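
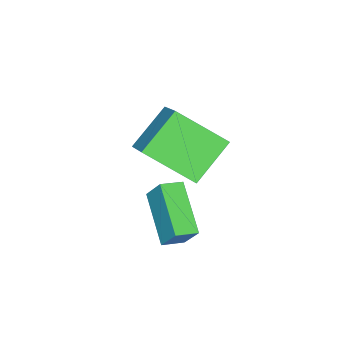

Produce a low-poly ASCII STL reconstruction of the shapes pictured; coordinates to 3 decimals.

solid 
facet normal -0.567 -0.636 0.523
outer loop
vertex 1.759 -3.296 -1.075
vertex 1.078 -2.838 -1.256
vertex 1.582 -3.946 -2.057
endloop
endfacet
facet normal 0.810 -0.545 0.215
outer loop
vertex 2.762 -2.622 -3.144
vertex 1.759 -3.296 -1.075
vertex 1.582 -3.946 -2.057
endloop
endfacet
facet normal -0.568 -0.636 0.523
outer loop
vertex 1.582 -3.946 -2.057
vertex 1.078 -2.838 -1.256
vertex 0.902 -3.488 -2.238
endloop
endfacet
facet normal -0.148 -0.546 -0.825
outer loop
vertex 0.902 -3.488 -2.238
vertex 2.762 -2.622 -3.144
vertex 1.582 -3.946 -2.057
endloop
endfacet
facet normal 0.148 0.546 0.825
outer loop
vertex 1.759 -3.296 -1.075
vertex 2.258 -1.514 -2.343
vertex 1.078 -2.838 -1.256
endloop
endfacet
facet normal 0.810 -0.545 0.215
outer loop
vertex 2.938 -1.972 -2.162
vertex 1.759 -3.296 -1.075
vertex 2.762 -2.622 -3.144
endloop
endfacet
facet normal 0.148 0.546 0.825
outer loop
vertex 2.938 -1.972 -2.162
vertex 2.258 -1.514 -2.343
vertex 1.759 -3.296 -1.075
endloop
endfacet
facet normal -0.810 0.545 -0.216
outer loop
vertex 1.078 -2.838 -1.256
vertex 2.258 -1.514 -2.343
vertex 0.902 -3.488 -2.238
endloop
endfacet
facet normal -0.148 -0.546 -0.825
outer loop
vertex 2.081 -2.164 -3.325
vertex 2.762 -2.622 -3.144
vertex 0.902 -3.488 -2.238
endloop
endfacet
facet normal -0.810 0.545 -0.215
outer loop
vertex 0.902 -3.488 -2.238
vertex 2.258 -1.514 -2.343
vertex 2.081 -2.164 -3.325
endloop
endfacet
facet normal 0.567 0.636 -0.523
outer loop
vertex 2.081 -2.164 -3.325
vertex 2.938 -1.972 -2.162
vertex 2.762 -2.622 -3.144
endloop
endfacet
facet normal 0.567 0.636 -0.523
outer loop
vertex 2.258 -1.514 -2.343
vertex 2.938 -1.972 -2.162
vertex 2.081 -2.164 -3.325
endloop
endfacet
facet normal -0.593 -0.573 -0.566
outer loop
vertex -0.238 -4.373 0.973
vertex -0.775 -2.656 -0.204
vertex 1.216 -4.722 -0.198
endloop
endfacet
facet normal 0.249 -0.799 0.548
outer loop
vertex 2.415 -3.564 0.944
vertex -0.238 -4.373 0.973
vertex 1.216 -4.722 -0.198
endloop
endfacet
facet normal -0.593 -0.573 -0.566
outer loop
vertex 1.216 -4.722 -0.198
vertex -0.775 -2.656 -0.204
vertex 0.68 -3.005 -1.376
endloop
endfacet
facet normal 0.765 -0.184 -0.617
outer loop
vertex 0.68 -3.005 -1.376
vertex 2.415 -3.564 0.944
vertex 1.216 -4.722 -0.198
endloop
endfacet
facet normal -0.765 0.184 0.617
outer loop
vertex -0.238 -4.373 0.973
vertex 0.424 -1.498 0.938
vertex -0.775 -2.656 -0.204
endloop
endfacet
facet normal 0.250 -0.799 0.548
outer loop
vertex 0.96 -3.215 2.116
vertex -0.238 -4.373 0.973
vertex 2.415 -3.564 0.944
endloop
endfacet
facet normal -0.766 0.184 0.616
outer loop
vertex 0.96 -3.215 2.116
vertex 0.424 -1.498 0.938
vertex -0.238 -4.373 0.973
endloop
endfacet
facet normal -0.250 0.799 -0.548
outer loop
vertex -0.775 -2.656 -0.204
vertex 0.424 -1.498 0.938
vertex 0.68 -3.005 -1.376
endloop
endfacet
facet normal 0.766 -0.183 -0.617
outer loop
vertex 1.878 -1.847 -0.233
vertex 2.415 -3.564 0.944
vertex 0.68 -3.005 -1.376
endloop
endfacet
facet normal -0.249 0.799 -0.548
outer loop
vertex 0.68 -3.005 -1.376
vertex 0.424 -1.498 0.938
vertex 1.878 -1.847 -0.233
endloop
endfacet
facet normal 0.593 0.573 0.566
outer loop
vertex 1.878 -1.847 -0.233
vertex 0.96 -3.215 2.116
vertex 2.415 -3.564 0.944
endloop
endfacet
facet normal 0.593 0.573 0.566
outer loop
vertex 0.424 -1.498 0.938
vertex 0.96 -3.215 2.116
vertex 1.878 -1.847 -0.233
endloop
endfacet

endsolid


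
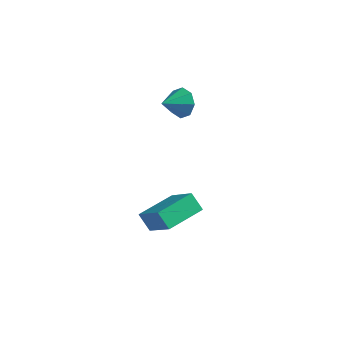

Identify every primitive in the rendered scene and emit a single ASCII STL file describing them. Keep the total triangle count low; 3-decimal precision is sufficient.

solid 
facet normal -0.709 0.315 -0.631
outer loop
vertex 1.999 -3.899 -4.112
vertex 2.598 -2.02 -3.848
vertex 2.656 -3.998 -4.899
endloop
endfacet
facet normal -0.301 -0.944 -0.133
outer loop
vertex 4.102 -4.64 -3.612
vertex 1.999 -3.899 -4.112
vertex 2.656 -3.998 -4.899
endloop
endfacet
facet normal -0.709 0.315 -0.631
outer loop
vertex 2.656 -3.998 -4.899
vertex 2.598 -2.02 -3.848
vertex 3.255 -2.119 -4.635
endloop
endfacet
facet normal 0.638 -0.096 -0.764
outer loop
vertex 3.255 -2.119 -4.635
vertex 4.102 -4.64 -3.612
vertex 2.656 -3.998 -4.899
endloop
endfacet
facet normal -0.638 0.096 0.764
outer loop
vertex 1.999 -3.899 -4.112
vertex 4.044 -2.662 -2.561
vertex 2.598 -2.02 -3.848
endloop
endfacet
facet normal -0.301 -0.944 -0.133
outer loop
vertex 3.445 -4.541 -2.825
vertex 1.999 -3.899 -4.112
vertex 4.102 -4.64 -3.612
endloop
endfacet
facet normal -0.638 0.096 0.764
outer loop
vertex 3.445 -4.541 -2.825
vertex 4.044 -2.662 -2.561
vertex 1.999 -3.899 -4.112
endloop
endfacet
facet normal 0.301 0.944 0.133
outer loop
vertex 2.598 -2.02 -3.848
vertex 4.044 -2.662 -2.561
vertex 3.255 -2.119 -4.635
endloop
endfacet
facet normal 0.638 -0.096 -0.764
outer loop
vertex 4.701 -2.761 -3.348
vertex 4.102 -4.64 -3.612
vertex 3.255 -2.119 -4.635
endloop
endfacet
facet normal 0.301 0.944 0.133
outer loop
vertex 3.255 -2.119 -4.635
vertex 4.044 -2.662 -2.561
vertex 4.701 -2.761 -3.348
endloop
endfacet
facet normal 0.709 -0.315 0.631
outer loop
vertex 4.701 -2.761 -3.348
vertex 3.445 -4.541 -2.825
vertex 4.102 -4.64 -3.612
endloop
endfacet
facet normal 0.709 -0.315 0.631
outer loop
vertex 4.044 -2.662 -2.561
vertex 3.445 -4.541 -2.825
vertex 4.701 -2.761 -3.348
endloop
endfacet
facet normal 0.315 0.865 -0.392
outer loop
vertex 2.847 -0.757 2.629
vertex 2.435 -0.934 1.907
vertex 2.236 -0.534 2.63
endloop
endfacet
facet normal -0.054 -0.152 0.987
outer loop
vertex 2.847 -0.757 2.629
vertex 2.236 -0.534 2.63
vertex 2.045 -2.006 2.393
endloop
endfacet
facet normal 0.315 0.864 -0.391
outer loop
vertex 2.236 -0.534 2.63
vertex 2.435 -0.934 1.907
vertex 1.741 -0.545 2.207
endloop
endfacet
facet normal -0.649 -0.038 0.760
outer loop
vertex 2.236 -0.534 2.63
vertex 1.741 -0.545 2.207
vertex 2.045 -2.006 2.393
endloop
endfacet
facet normal 0.314 0.864 -0.393
outer loop
vertex 1.741 -0.545 2.207
vertex 2.435 -0.934 1.907
vertex 1.653 -0.785 1.609
endloop
endfacet
facet normal -0.962 -0.173 0.211
outer loop
vertex 1.741 -0.545 2.207
vertex 1.653 -0.785 1.609
vertex 2.045 -2.006 2.393
endloop
endfacet
facet normal 0.314 0.864 -0.392
outer loop
vertex 1.653 -0.785 1.609
vertex 2.435 -0.934 1.907
vertex 2.023 -1.112 1.185
endloop
endfacet
facet normal -0.811 -0.478 -0.339
outer loop
vertex 1.653 -0.785 1.609
vertex 2.023 -1.112 1.185
vertex 2.045 -2.006 2.393
endloop
endfacet
facet normal 0.314 0.864 -0.392
outer loop
vertex 2.023 -1.112 1.185
vertex 2.435 -0.934 1.907
vertex 2.635 -1.335 1.184
endloop
endfacet
facet normal -0.283 -0.773 -0.567
outer loop
vertex 2.023 -1.112 1.185
vertex 2.635 -1.335 1.184
vertex 2.045 -2.006 2.393
endloop
endfacet
facet normal 0.315 0.864 -0.392
outer loop
vertex 2.635 -1.335 1.184
vertex 2.435 -0.934 1.907
vertex 3.129 -1.323 1.607
endloop
endfacet
facet normal 0.313 -0.887 -0.340
outer loop
vertex 2.635 -1.335 1.184
vertex 3.129 -1.323 1.607
vertex 2.045 -2.006 2.393
endloop
endfacet
facet normal 0.315 0.864 -0.392
outer loop
vertex 3.129 -1.323 1.607
vertex 2.435 -0.934 1.907
vertex 3.217 -1.084 2.205
endloop
endfacet
facet normal 0.625 -0.752 0.209
outer loop
vertex 3.129 -1.323 1.607
vertex 3.217 -1.084 2.205
vertex 2.045 -2.006 2.393
endloop
endfacet
facet normal 0.315 0.864 -0.392
outer loop
vertex 3.217 -1.084 2.205
vertex 2.435 -0.934 1.907
vertex 2.847 -0.757 2.629
endloop
endfacet
facet normal 0.474 -0.448 0.759
outer loop
vertex 3.217 -1.084 2.205
vertex 2.847 -0.757 2.629
vertex 2.045 -2.006 2.393
endloop
endfacet

endsolid


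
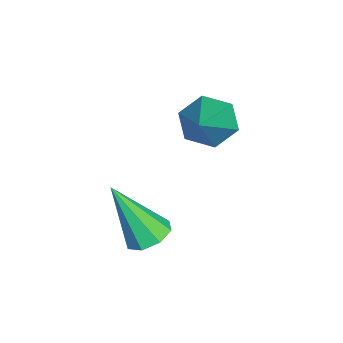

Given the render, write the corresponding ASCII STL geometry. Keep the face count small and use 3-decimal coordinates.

solid 
facet normal -0.821 0.050 -0.569
outer loop
vertex -3.143 0.117 1.798
vertex -3.598 -0.085 2.436
vertex -3.442 0.695 2.28
endloop
endfacet
facet normal 0.666 0.650 -0.366
outer loop
vertex -3.143 0.117 1.798
vertex -3.442 0.695 2.28
vertex -1.802 -0.195 3.684
endloop
endfacet
facet normal -0.820 0.050 -0.570
outer loop
vertex -3.442 0.695 2.28
vertex -3.598 -0.085 2.436
vertex -3.898 0.493 2.919
endloop
endfacet
facet normal 0.153 0.906 0.395
outer loop
vertex -3.442 0.695 2.28
vertex -3.898 0.493 2.919
vertex -1.802 -0.195 3.684
endloop
endfacet
facet normal -0.820 0.050 -0.570
outer loop
vertex -3.898 0.493 2.919
vertex -3.598 -0.085 2.436
vertex -4.054 -0.287 3.075
endloop
endfacet
facet normal -0.263 0.239 0.935
outer loop
vertex -3.898 0.493 2.919
vertex -4.054 -0.287 3.075
vertex -1.802 -0.195 3.684
endloop
endfacet
facet normal -0.820 0.050 -0.570
outer loop
vertex -4.054 -0.287 3.075
vertex -3.598 -0.085 2.436
vertex -3.754 -0.864 2.592
endloop
endfacet
facet normal -0.165 -0.682 0.712
outer loop
vertex -4.054 -0.287 3.075
vertex -3.754 -0.864 2.592
vertex -1.802 -0.195 3.684
endloop
endfacet
facet normal -0.821 0.050 -0.569
outer loop
vertex -3.754 -0.864 2.592
vertex -3.598 -0.085 2.436
vertex -3.299 -0.662 1.954
endloop
endfacet
facet normal 0.348 -0.936 -0.048
outer loop
vertex -3.754 -0.864 2.592
vertex -3.299 -0.662 1.954
vertex -1.802 -0.195 3.684
endloop
endfacet
facet normal -0.821 0.050 -0.569
outer loop
vertex -3.299 -0.662 1.954
vertex -3.598 -0.085 2.436
vertex -3.143 0.117 1.798
endloop
endfacet
facet normal 0.763 -0.270 -0.587
outer loop
vertex -3.299 -0.662 1.954
vertex -3.143 0.117 1.798
vertex -1.802 -0.195 3.684
endloop
endfacet
facet normal 0.043 0.474 -0.879
outer loop
vertex -0.036 -0.983 0.665
vertex -0.558 -1.312 0.462
vertex -0.461 -0.748 0.771
endloop
endfacet
facet normal 0.481 0.568 0.668
outer loop
vertex -0.036 -0.983 0.665
vertex -0.461 -0.748 0.771
vertex -0.642 -2.228 2.158
endloop
endfacet
facet normal 0.043 0.474 -0.879
outer loop
vertex -0.461 -0.748 0.771
vertex -0.558 -1.312 0.462
vertex -0.944 -0.843 0.696
endloop
endfacet
facet normal -0.241 0.679 0.693
outer loop
vertex -0.461 -0.748 0.771
vertex -0.944 -0.843 0.696
vertex -0.642 -2.228 2.158
endloop
endfacet
facet normal 0.043 0.474 -0.879
outer loop
vertex -0.944 -0.843 0.696
vertex -0.558 -1.312 0.462
vertex -1.2 -1.213 0.484
endloop
endfacet
facet normal -0.830 0.309 0.464
outer loop
vertex -0.944 -0.843 0.696
vertex -1.2 -1.213 0.484
vertex -0.642 -2.228 2.158
endloop
endfacet
facet normal 0.043 0.475 -0.879
outer loop
vertex -1.2 -1.213 0.484
vertex -0.558 -1.312 0.462
vertex -1.081 -1.64 0.259
endloop
endfacet
facet normal -0.939 -0.323 0.117
outer loop
vertex -1.2 -1.213 0.484
vertex -1.081 -1.64 0.259
vertex -0.642 -2.228 2.158
endloop
endfacet
facet normal 0.043 0.475 -0.879
outer loop
vertex -1.081 -1.64 0.259
vertex -0.558 -1.312 0.462
vertex -0.656 -1.875 0.153
endloop
endfacet
facet normal -0.506 -0.850 -0.146
outer loop
vertex -1.081 -1.64 0.259
vertex -0.656 -1.875 0.153
vertex -0.642 -2.228 2.158
endloop
endfacet
facet normal 0.043 0.475 -0.879
outer loop
vertex -0.656 -1.875 0.153
vertex -0.558 -1.312 0.462
vertex -0.173 -1.78 0.228
endloop
endfacet
facet normal 0.216 -0.961 -0.171
outer loop
vertex -0.656 -1.875 0.153
vertex -0.173 -1.78 0.228
vertex -0.642 -2.228 2.158
endloop
endfacet
facet normal 0.042 0.474 -0.879
outer loop
vertex -0.173 -1.78 0.228
vertex -0.558 -1.312 0.462
vertex 0.084 -1.41 0.44
endloop
endfacet
facet normal 0.804 -0.592 0.058
outer loop
vertex -0.173 -1.78 0.228
vertex 0.084 -1.41 0.44
vertex -0.642 -2.228 2.158
endloop
endfacet
facet normal 0.042 0.475 -0.879
outer loop
vertex 0.084 -1.41 0.44
vertex -0.558 -1.312 0.462
vertex -0.036 -0.983 0.665
endloop
endfacet
facet normal 0.913 0.043 0.406
outer loop
vertex 0.084 -1.41 0.44
vertex -0.036 -0.983 0.665
vertex -0.642 -2.228 2.158
endloop
endfacet

endsolid


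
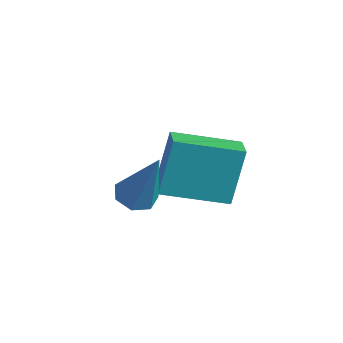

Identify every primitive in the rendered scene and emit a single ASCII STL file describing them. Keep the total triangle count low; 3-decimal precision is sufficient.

solid 
facet normal -0.636 -0.733 0.243
outer loop
vertex -2.217 2.905 3.037
vertex -2.916 3.421 2.765
vertex -2.056 2.156 1.201
endloop
endfacet
facet normal 0.768 -0.567 0.298
outer loop
vertex -0.684 3.739 0.675
vertex -2.217 2.905 3.037
vertex -2.056 2.156 1.201
endloop
endfacet
facet normal -0.635 -0.733 0.244
outer loop
vertex -2.056 2.156 1.201
vertex -2.916 3.421 2.765
vertex -2.755 2.671 0.929
endloop
endfacet
facet normal 0.081 -0.377 -0.923
outer loop
vertex -2.755 2.671 0.929
vertex -0.684 3.739 0.675
vertex -2.056 2.156 1.201
endloop
endfacet
facet normal -0.081 0.377 0.923
outer loop
vertex -2.217 2.905 3.037
vertex -1.544 5.004 2.239
vertex -2.916 3.421 2.765
endloop
endfacet
facet normal 0.768 -0.566 0.299
outer loop
vertex -0.845 4.489 2.511
vertex -2.217 2.905 3.037
vertex -0.684 3.739 0.675
endloop
endfacet
facet normal -0.081 0.377 0.923
outer loop
vertex -0.845 4.489 2.511
vertex -1.544 5.004 2.239
vertex -2.217 2.905 3.037
endloop
endfacet
facet normal -0.768 0.566 -0.299
outer loop
vertex -2.916 3.421 2.765
vertex -1.544 5.004 2.239
vertex -2.755 2.671 0.929
endloop
endfacet
facet normal 0.081 -0.377 -0.923
outer loop
vertex -1.383 4.255 0.403
vertex -0.684 3.739 0.675
vertex -2.755 2.671 0.929
endloop
endfacet
facet normal -0.768 0.566 -0.298
outer loop
vertex -2.755 2.671 0.929
vertex -1.544 5.004 2.239
vertex -1.383 4.255 0.403
endloop
endfacet
facet normal 0.636 0.733 -0.244
outer loop
vertex -1.383 4.255 0.403
vertex -0.845 4.489 2.511
vertex -0.684 3.739 0.675
endloop
endfacet
facet normal 0.635 0.733 -0.243
outer loop
vertex -1.544 5.004 2.239
vertex -0.845 4.489 2.511
vertex -1.383 4.255 0.403
endloop
endfacet
facet normal -0.390 -0.064 -0.919
outer loop
vertex -0.97 0.889 2.029
vertex -1.577 0.883 2.287
vertex -1.216 1.401 2.098
endloop
endfacet
facet normal 0.889 0.443 -0.116
outer loop
vertex -0.97 0.889 2.029
vertex -1.216 1.401 2.098
vertex -0.743 1.017 4.253
endloop
endfacet
facet normal -0.391 -0.063 -0.918
outer loop
vertex -1.216 1.401 2.098
vertex -1.577 0.883 2.287
vertex -1.734 1.524 2.31
endloop
endfacet
facet normal 0.272 0.956 0.111
outer loop
vertex -1.216 1.401 2.098
vertex -1.734 1.524 2.31
vertex -0.743 1.017 4.253
endloop
endfacet
facet normal -0.389 -0.062 -0.919
outer loop
vertex -1.734 1.524 2.31
vertex -1.577 0.883 2.287
vertex -2.134 1.163 2.504
endloop
endfacet
facet normal -0.474 0.762 0.441
outer loop
vertex -1.734 1.524 2.31
vertex -2.134 1.163 2.504
vertex -0.743 1.017 4.253
endloop
endfacet
facet normal -0.390 -0.063 -0.919
outer loop
vertex -2.134 1.163 2.504
vertex -1.577 0.883 2.287
vertex -2.115 0.591 2.535
endloop
endfacet
facet normal -0.782 0.008 0.623
outer loop
vertex -2.134 1.163 2.504
vertex -2.115 0.591 2.535
vertex -0.743 1.017 4.253
endloop
endfacet
facet normal -0.390 -0.062 -0.919
outer loop
vertex -2.115 0.591 2.535
vertex -1.577 0.883 2.287
vertex -1.691 0.239 2.379
endloop
endfacet
facet normal -0.423 -0.741 0.522
outer loop
vertex -2.115 0.591 2.535
vertex -1.691 0.239 2.379
vertex -0.743 1.017 4.253
endloop
endfacet
facet normal -0.390 -0.062 -0.919
outer loop
vertex -1.691 0.239 2.379
vertex -1.577 0.883 2.287
vertex -1.182 0.372 2.154
endloop
endfacet
facet normal 0.334 -0.918 0.212
outer loop
vertex -1.691 0.239 2.379
vertex -1.182 0.372 2.154
vertex -0.743 1.017 4.253
endloop
endfacet
facet normal -0.390 -0.062 -0.919
outer loop
vertex -1.182 0.372 2.154
vertex -1.577 0.883 2.287
vertex -0.97 0.889 2.029
endloop
endfacet
facet normal 0.917 -0.393 -0.071
outer loop
vertex -1.182 0.372 2.154
vertex -0.97 0.889 2.029
vertex -0.743 1.017 4.253
endloop
endfacet

endsolid


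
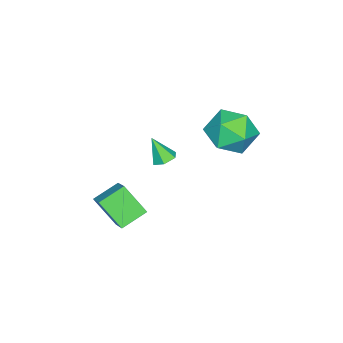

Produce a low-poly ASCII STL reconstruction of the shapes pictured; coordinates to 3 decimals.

solid 
facet normal -0.000 0.472 -0.882
outer loop
vertex 2.391 1.424 3.103
vertex 1.9 1.205 2.986
vertex 1.931 1.689 3.245
endloop
endfacet
facet normal 0.509 0.514 0.690
outer loop
vertex 2.391 1.424 3.103
vertex 1.931 1.689 3.245
vertex 1.9 0.635 4.054
endloop
endfacet
facet normal 0.001 0.472 -0.882
outer loop
vertex 1.931 1.689 3.245
vertex 1.9 1.205 2.986
vertex 1.44 1.471 3.128
endloop
endfacet
facet normal -0.419 0.561 0.714
outer loop
vertex 1.931 1.689 3.245
vertex 1.44 1.471 3.128
vertex 1.9 0.635 4.054
endloop
endfacet
facet normal -0.001 0.470 -0.883
outer loop
vertex 1.44 1.471 3.128
vertex 1.9 1.205 2.986
vertex 1.409 0.986 2.87
endloop
endfacet
facet normal -0.929 -0.126 0.348
outer loop
vertex 1.44 1.471 3.128
vertex 1.409 0.986 2.87
vertex 1.9 0.635 4.054
endloop
endfacet
facet normal -0.001 0.470 -0.882
outer loop
vertex 1.409 0.986 2.87
vertex 1.9 1.205 2.986
vertex 1.869 0.721 2.728
endloop
endfacet
facet normal -0.509 -0.860 -0.044
outer loop
vertex 1.409 0.986 2.87
vertex 1.869 0.721 2.728
vertex 1.9 0.635 4.054
endloop
endfacet
facet normal -0.000 0.470 -0.882
outer loop
vertex 1.869 0.721 2.728
vertex 1.9 1.205 2.986
vertex 2.36 0.939 2.844
endloop
endfacet
facet normal 0.418 -0.906 -0.069
outer loop
vertex 1.869 0.721 2.728
vertex 2.36 0.939 2.844
vertex 1.9 0.635 4.054
endloop
endfacet
facet normal 0.000 0.471 -0.882
outer loop
vertex 2.36 0.939 2.844
vertex 1.9 1.205 2.986
vertex 2.391 1.424 3.103
endloop
endfacet
facet normal 0.929 -0.219 0.298
outer loop
vertex 2.36 0.939 2.844
vertex 2.391 1.424 3.103
vertex 1.9 0.635 4.054
endloop
endfacet
facet normal -0.797 -0.534 0.281
outer loop
vertex -2.273 2.808 3.194
vertex -1.806 1.823 2.646
vertex -1.546 2.051 3.816
endloop
endfacet
facet normal -0.660 -0.016 0.751
outer loop
vertex -2.273 2.808 3.194
vertex -1.546 2.051 3.816
vertex -1.426 3.258 3.947
endloop
endfacet
facet normal -0.683 0.608 0.405
outer loop
vertex -2.273 2.808 3.194
vertex -1.426 3.258 3.947
vertex -1.61 3.776 2.859
endloop
endfacet
facet normal -0.834 0.475 -0.280
outer loop
vertex -2.273 2.808 3.194
vertex -1.61 3.776 2.859
vertex -1.845 2.889 2.055
endloop
endfacet
facet normal -0.905 -0.231 -0.357
outer loop
vertex -2.273 2.808 3.194
vertex -1.845 2.889 2.055
vertex -1.806 1.823 2.646
endloop
endfacet
facet normal 0.005 -0.108 0.994
outer loop
vertex -1.426 3.258 3.947
vertex -1.546 2.051 3.816
vertex -0.435 2.551 3.865
endloop
endfacet
facet normal -0.218 -0.948 0.233
outer loop
vertex -1.546 2.051 3.816
vertex -1.806 1.823 2.646
vertex -0.67 1.664 3.061
endloop
endfacet
facet normal -0.392 -0.457 -0.798
outer loop
vertex -1.806 1.823 2.646
vertex -1.845 2.889 2.055
vertex -0.854 2.182 1.973
endloop
endfacet
facet normal -0.278 0.684 -0.674
outer loop
vertex -1.845 2.889 2.055
vertex -1.61 3.776 2.859
vertex -0.734 3.389 2.104
endloop
endfacet
facet normal -0.033 0.900 0.434
outer loop
vertex -1.61 3.776 2.859
vertex -1.426 3.258 3.947
vertex -0.474 3.617 3.274
endloop
endfacet
facet normal 0.834 -0.475 0.280
outer loop
vertex -0.007 2.632 2.726
vertex -0.435 2.551 3.865
vertex -0.67 1.664 3.061
endloop
endfacet
facet normal 0.683 -0.608 -0.405
outer loop
vertex -0.007 2.632 2.726
vertex -0.67 1.664 3.061
vertex -0.854 2.182 1.973
endloop
endfacet
facet normal 0.660 0.016 -0.751
outer loop
vertex -0.007 2.632 2.726
vertex -0.854 2.182 1.973
vertex -0.734 3.389 2.104
endloop
endfacet
facet normal 0.797 0.534 -0.281
outer loop
vertex -0.007 2.632 2.726
vertex -0.734 3.389 2.104
vertex -0.474 3.617 3.274
endloop
endfacet
facet normal 0.905 0.231 0.357
outer loop
vertex -0.007 2.632 2.726
vertex -0.474 3.617 3.274
vertex -0.435 2.551 3.865
endloop
endfacet
facet normal 0.278 -0.684 0.674
outer loop
vertex -0.67 1.664 3.061
vertex -0.435 2.551 3.865
vertex -1.546 2.051 3.816
endloop
endfacet
facet normal 0.033 -0.900 -0.434
outer loop
vertex -0.854 2.182 1.973
vertex -0.67 1.664 3.061
vertex -1.806 1.823 2.646
endloop
endfacet
facet normal -0.005 0.108 -0.994
outer loop
vertex -0.734 3.389 2.104
vertex -0.854 2.182 1.973
vertex -1.845 2.889 2.055
endloop
endfacet
facet normal 0.218 0.948 -0.233
outer loop
vertex -0.474 3.617 3.274
vertex -0.734 3.389 2.104
vertex -1.61 3.776 2.859
endloop
endfacet
facet normal 0.392 0.457 0.798
outer loop
vertex -0.435 2.551 3.865
vertex -0.474 3.617 3.274
vertex -1.426 3.258 3.947
endloop
endfacet
facet normal -0.775 0.494 0.395
outer loop
vertex 3.395 0.165 2.029
vertex 3.483 1.213 0.89
vertex 2.589 -0.535 1.323
endloop
endfacet
facet normal -0.057 -0.676 0.735
outer loop
vertex 3.557 -1.153 0.83
vertex 3.395 0.165 2.029
vertex 2.589 -0.535 1.323
endloop
endfacet
facet normal -0.775 0.494 0.395
outer loop
vertex 2.589 -0.535 1.323
vertex 3.483 1.213 0.89
vertex 2.677 0.513 0.184
endloop
endfacet
facet normal -0.630 -0.547 -0.552
outer loop
vertex 2.677 0.513 0.184
vertex 3.557 -1.153 0.83
vertex 2.589 -0.535 1.323
endloop
endfacet
facet normal 0.630 0.547 0.552
outer loop
vertex 3.395 0.165 2.029
vertex 4.451 0.595 0.397
vertex 3.483 1.213 0.89
endloop
endfacet
facet normal -0.057 -0.676 0.735
outer loop
vertex 4.363 -0.453 1.536
vertex 3.395 0.165 2.029
vertex 3.557 -1.153 0.83
endloop
endfacet
facet normal 0.630 0.547 0.552
outer loop
vertex 4.363 -0.453 1.536
vertex 4.451 0.595 0.397
vertex 3.395 0.165 2.029
endloop
endfacet
facet normal 0.057 0.676 -0.735
outer loop
vertex 3.483 1.213 0.89
vertex 4.451 0.595 0.397
vertex 2.677 0.513 0.184
endloop
endfacet
facet normal -0.630 -0.547 -0.552
outer loop
vertex 3.645 -0.105 -0.309
vertex 3.557 -1.153 0.83
vertex 2.677 0.513 0.184
endloop
endfacet
facet normal 0.057 0.676 -0.735
outer loop
vertex 2.677 0.513 0.184
vertex 4.451 0.595 0.397
vertex 3.645 -0.105 -0.309
endloop
endfacet
facet normal 0.775 -0.494 -0.395
outer loop
vertex 3.645 -0.105 -0.309
vertex 4.363 -0.453 1.536
vertex 3.557 -1.153 0.83
endloop
endfacet
facet normal 0.775 -0.494 -0.395
outer loop
vertex 4.451 0.595 0.397
vertex 4.363 -0.453 1.536
vertex 3.645 -0.105 -0.309
endloop
endfacet

endsolid


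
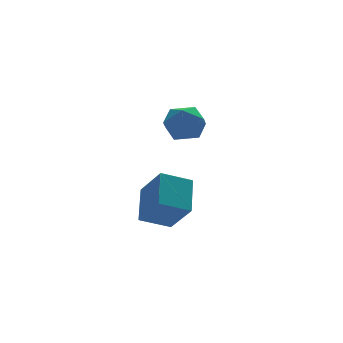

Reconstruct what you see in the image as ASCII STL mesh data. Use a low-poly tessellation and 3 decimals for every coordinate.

solid 
facet normal -0.706 -0.526 0.475
outer loop
vertex 2.749 1.763 3.213
vertex 3.357 0.804 3.055
vertex 3.52 1.437 3.997
endloop
endfacet
facet normal -0.675 0.143 0.724
outer loop
vertex 2.749 1.763 3.213
vertex 3.52 1.437 3.997
vertex 3.436 2.541 3.7
endloop
endfacet
facet normal -0.790 0.587 0.177
outer loop
vertex 2.749 1.763 3.213
vertex 3.436 2.541 3.7
vertex 3.221 2.59 2.575
endloop
endfacet
facet normal -0.891 0.192 -0.410
outer loop
vertex 2.749 1.763 3.213
vertex 3.221 2.59 2.575
vertex 3.173 1.517 2.177
endloop
endfacet
facet normal -0.839 -0.495 -0.226
outer loop
vertex 2.749 1.763 3.213
vertex 3.173 1.517 2.177
vertex 3.357 0.804 3.055
endloop
endfacet
facet normal -0.014 0.259 0.966
outer loop
vertex 3.436 2.541 3.7
vertex 3.52 1.437 3.997
vertex 4.467 2.063 3.843
endloop
endfacet
facet normal -0.063 -0.823 0.564
outer loop
vertex 3.52 1.437 3.997
vertex 3.357 0.804 3.055
vertex 4.419 0.99 3.445
endloop
endfacet
facet normal -0.279 -0.773 -0.569
outer loop
vertex 3.357 0.804 3.055
vertex 3.173 1.517 2.177
vertex 4.204 1.039 2.32
endloop
endfacet
facet normal -0.365 0.338 -0.868
outer loop
vertex 3.173 1.517 2.177
vertex 3.221 2.59 2.575
vertex 4.12 2.143 2.023
endloop
endfacet
facet normal -0.201 0.976 0.081
outer loop
vertex 3.221 2.59 2.575
vertex 3.436 2.541 3.7
vertex 4.283 2.776 2.965
endloop
endfacet
facet normal 0.891 -0.192 0.410
outer loop
vertex 4.891 1.817 2.807
vertex 4.467 2.063 3.843
vertex 4.419 0.99 3.445
endloop
endfacet
facet normal 0.790 -0.587 -0.177
outer loop
vertex 4.891 1.817 2.807
vertex 4.419 0.99 3.445
vertex 4.204 1.039 2.32
endloop
endfacet
facet normal 0.675 -0.143 -0.724
outer loop
vertex 4.891 1.817 2.807
vertex 4.204 1.039 2.32
vertex 4.12 2.143 2.023
endloop
endfacet
facet normal 0.706 0.526 -0.475
outer loop
vertex 4.891 1.817 2.807
vertex 4.12 2.143 2.023
vertex 4.283 2.776 2.965
endloop
endfacet
facet normal 0.839 0.495 0.226
outer loop
vertex 4.891 1.817 2.807
vertex 4.283 2.776 2.965
vertex 4.467 2.063 3.843
endloop
endfacet
facet normal 0.365 -0.338 0.868
outer loop
vertex 4.419 0.99 3.445
vertex 4.467 2.063 3.843
vertex 3.52 1.437 3.997
endloop
endfacet
facet normal 0.201 -0.976 -0.081
outer loop
vertex 4.204 1.039 2.32
vertex 4.419 0.99 3.445
vertex 3.357 0.804 3.055
endloop
endfacet
facet normal 0.014 -0.259 -0.966
outer loop
vertex 4.12 2.143 2.023
vertex 4.204 1.039 2.32
vertex 3.173 1.517 2.177
endloop
endfacet
facet normal 0.063 0.823 -0.564
outer loop
vertex 4.283 2.776 2.965
vertex 4.12 2.143 2.023
vertex 3.221 2.59 2.575
endloop
endfacet
facet normal 0.279 0.773 0.569
outer loop
vertex 4.467 2.063 3.843
vertex 4.283 2.776 2.965
vertex 3.436 2.541 3.7
endloop
endfacet
facet normal -0.912 0.157 0.379
outer loop
vertex 0.583 -2.915 2.174
vertex 0.212 -1.614 0.743
vertex -0.127 -4.347 1.057
endloop
endfacet
facet normal 0.189 -0.661 0.727
outer loop
vertex 1.268 -4.586 0.477
vertex 0.583 -2.915 2.174
vertex -0.127 -4.347 1.057
endloop
endfacet
facet normal -0.912 0.157 0.380
outer loop
vertex -0.127 -4.347 1.057
vertex 0.212 -1.614 0.743
vertex -0.499 -3.045 -0.374
endloop
endfacet
facet normal -0.364 -0.734 -0.573
outer loop
vertex -0.499 -3.045 -0.374
vertex 1.268 -4.586 0.477
vertex -0.127 -4.347 1.057
endloop
endfacet
facet normal 0.364 0.734 0.573
outer loop
vertex 0.583 -2.915 2.174
vertex 1.607 -1.853 0.163
vertex 0.212 -1.614 0.743
endloop
endfacet
facet normal 0.188 -0.661 0.727
outer loop
vertex 1.979 -3.155 1.594
vertex 0.583 -2.915 2.174
vertex 1.268 -4.586 0.477
endloop
endfacet
facet normal 0.364 0.734 0.573
outer loop
vertex 1.979 -3.155 1.594
vertex 1.607 -1.853 0.163
vertex 0.583 -2.915 2.174
endloop
endfacet
facet normal -0.189 0.661 -0.726
outer loop
vertex 0.212 -1.614 0.743
vertex 1.607 -1.853 0.163
vertex -0.499 -3.045 -0.374
endloop
endfacet
facet normal -0.364 -0.734 -0.573
outer loop
vertex 0.897 -3.285 -0.954
vertex 1.268 -4.586 0.477
vertex -0.499 -3.045 -0.374
endloop
endfacet
facet normal -0.188 0.660 -0.727
outer loop
vertex -0.499 -3.045 -0.374
vertex 1.607 -1.853 0.163
vertex 0.897 -3.285 -0.954
endloop
endfacet
facet normal 0.912 -0.157 -0.379
outer loop
vertex 0.897 -3.285 -0.954
vertex 1.979 -3.155 1.594
vertex 1.268 -4.586 0.477
endloop
endfacet
facet normal 0.912 -0.156 -0.379
outer loop
vertex 1.607 -1.853 0.163
vertex 1.979 -3.155 1.594
vertex 0.897 -3.285 -0.954
endloop
endfacet

endsolid


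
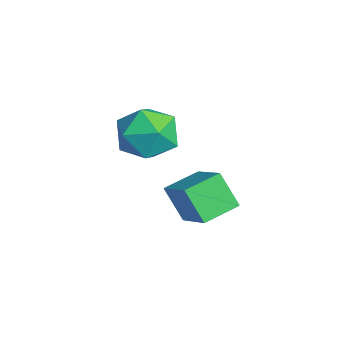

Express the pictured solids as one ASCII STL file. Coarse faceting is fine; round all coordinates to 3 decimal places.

solid 
facet normal -0.451 -0.337 0.827
outer loop
vertex 1.066 3.279 1.893
vertex 0.713 4.287 2.111
vertex -0.107 3.029 1.151
endloop
endfacet
facet normal 0.324 -0.925 -0.200
outer loop
vertex 0.407 3.413 0.209
vertex 1.066 3.279 1.893
vertex -0.107 3.029 1.151
endloop
endfacet
facet normal -0.450 -0.337 0.827
outer loop
vertex -0.107 3.029 1.151
vertex 0.713 4.287 2.111
vertex -0.46 4.037 1.37
endloop
endfacet
facet normal -0.832 -0.177 -0.526
outer loop
vertex -0.46 4.037 1.37
vertex 0.407 3.413 0.209
vertex -0.107 3.029 1.151
endloop
endfacet
facet normal 0.832 0.177 0.526
outer loop
vertex 1.066 3.279 1.893
vertex 1.227 4.671 1.169
vertex 0.713 4.287 2.111
endloop
endfacet
facet normal 0.324 -0.925 -0.200
outer loop
vertex 1.58 3.663 0.95
vertex 1.066 3.279 1.893
vertex 0.407 3.413 0.209
endloop
endfacet
facet normal 0.832 0.177 0.526
outer loop
vertex 1.58 3.663 0.95
vertex 1.227 4.671 1.169
vertex 1.066 3.279 1.893
endloop
endfacet
facet normal -0.324 0.925 0.200
outer loop
vertex 0.713 4.287 2.111
vertex 1.227 4.671 1.169
vertex -0.46 4.037 1.37
endloop
endfacet
facet normal -0.832 -0.178 -0.526
outer loop
vertex 0.054 4.421 0.427
vertex 0.407 3.413 0.209
vertex -0.46 4.037 1.37
endloop
endfacet
facet normal -0.324 0.925 0.200
outer loop
vertex -0.46 4.037 1.37
vertex 1.227 4.671 1.169
vertex 0.054 4.421 0.427
endloop
endfacet
facet normal 0.451 0.337 -0.827
outer loop
vertex 0.054 4.421 0.427
vertex 1.58 3.663 0.95
vertex 0.407 3.413 0.209
endloop
endfacet
facet normal 0.451 0.337 -0.826
outer loop
vertex 1.227 4.671 1.169
vertex 1.58 3.663 0.95
vertex 0.054 4.421 0.427
endloop
endfacet
facet normal -0.397 0.381 0.835
outer loop
vertex -1.944 3.776 2.548
vertex -2.751 3.264 2.398
vertex -2.027 2.885 2.915
endloop
endfacet
facet normal 0.312 0.337 0.888
outer loop
vertex -1.944 3.776 2.548
vertex -2.027 2.885 2.915
vertex -1.193 3.167 2.515
endloop
endfacet
facet normal 0.598 0.718 0.357
outer loop
vertex -1.944 3.776 2.548
vertex -1.193 3.167 2.515
vertex -1.402 3.721 1.75
endloop
endfacet
facet normal 0.064 0.998 -0.025
outer loop
vertex -1.944 3.776 2.548
vertex -1.402 3.721 1.75
vertex -2.364 3.781 1.677
endloop
endfacet
facet normal -0.551 0.789 0.270
outer loop
vertex -1.944 3.776 2.548
vertex -2.364 3.781 1.677
vertex -2.751 3.264 2.398
endloop
endfacet
facet normal 0.498 -0.346 0.795
outer loop
vertex -1.193 3.167 2.515
vertex -2.027 2.885 2.915
vertex -1.536 2.279 2.343
endloop
endfacet
facet normal -0.650 -0.276 0.708
outer loop
vertex -2.027 2.885 2.915
vertex -2.751 3.264 2.398
vertex -2.498 2.339 2.27
endloop
endfacet
facet normal -0.899 0.387 -0.205
outer loop
vertex -2.751 3.264 2.398
vertex -2.364 3.781 1.677
vertex -2.707 2.893 1.505
endloop
endfacet
facet normal 0.097 0.724 -0.683
outer loop
vertex -2.364 3.781 1.677
vertex -1.402 3.721 1.75
vertex -1.873 3.175 1.105
endloop
endfacet
facet normal 0.960 0.272 -0.066
outer loop
vertex -1.402 3.721 1.75
vertex -1.193 3.167 2.515
vertex -1.149 2.796 1.622
endloop
endfacet
facet normal -0.064 -0.998 0.025
outer loop
vertex -1.956 2.284 1.472
vertex -1.536 2.279 2.343
vertex -2.498 2.339 2.27
endloop
endfacet
facet normal -0.598 -0.718 -0.357
outer loop
vertex -1.956 2.284 1.472
vertex -2.498 2.339 2.27
vertex -2.707 2.893 1.505
endloop
endfacet
facet normal -0.312 -0.337 -0.888
outer loop
vertex -1.956 2.284 1.472
vertex -2.707 2.893 1.505
vertex -1.873 3.175 1.105
endloop
endfacet
facet normal 0.397 -0.381 -0.835
outer loop
vertex -1.956 2.284 1.472
vertex -1.873 3.175 1.105
vertex -1.149 2.796 1.622
endloop
endfacet
facet normal 0.551 -0.789 -0.270
outer loop
vertex -1.956 2.284 1.472
vertex -1.149 2.796 1.622
vertex -1.536 2.279 2.343
endloop
endfacet
facet normal -0.097 -0.724 0.683
outer loop
vertex -2.498 2.339 2.27
vertex -1.536 2.279 2.343
vertex -2.027 2.885 2.915
endloop
endfacet
facet normal -0.960 -0.272 0.066
outer loop
vertex -2.707 2.893 1.505
vertex -2.498 2.339 2.27
vertex -2.751 3.264 2.398
endloop
endfacet
facet normal -0.498 0.346 -0.795
outer loop
vertex -1.873 3.175 1.105
vertex -2.707 2.893 1.505
vertex -2.364 3.781 1.677
endloop
endfacet
facet normal 0.650 0.276 -0.708
outer loop
vertex -1.149 2.796 1.622
vertex -1.873 3.175 1.105
vertex -1.402 3.721 1.75
endloop
endfacet
facet normal 0.899 -0.387 0.205
outer loop
vertex -1.536 2.279 2.343
vertex -1.149 2.796 1.622
vertex -1.193 3.167 2.515
endloop
endfacet

endsolid


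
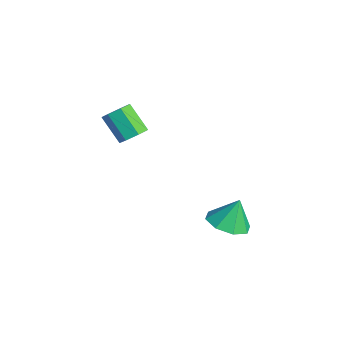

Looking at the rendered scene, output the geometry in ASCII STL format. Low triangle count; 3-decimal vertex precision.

solid 
facet normal 0.631 0.282 -0.722
outer loop
vertex -2.956 -1.319 2.465
vertex -3.28 -0.919 2.338
vertex -2.88 -0.923 2.686
endloop
endfacet
facet normal 0.758 -0.423 0.497
outer loop
vertex -2.956 -1.319 2.465
vertex -2.88 -0.923 2.686
vertex -3.676 -1.641 3.288
endloop
endfacet
facet normal 0.758 -0.424 0.496
outer loop
vertex -3.676 -1.641 3.288
vertex -2.88 -0.923 2.686
vertex -3.6 -1.245 3.51
endloop
endfacet
facet normal -0.631 -0.284 0.722
outer loop
vertex -3.676 -1.641 3.288
vertex -3.6 -1.245 3.51
vertex -4.0 -1.241 3.162
endloop
endfacet
facet normal 0.631 0.283 -0.722
outer loop
vertex -2.88 -0.923 2.686
vertex -3.28 -0.919 2.338
vertex -3.106 -0.524 2.645
endloop
endfacet
facet normal 0.601 0.411 0.686
outer loop
vertex -2.88 -0.923 2.686
vertex -3.106 -0.524 2.645
vertex -3.6 -1.245 3.51
endloop
endfacet
facet normal 0.602 0.410 0.685
outer loop
vertex -3.6 -1.245 3.51
vertex -3.106 -0.524 2.645
vertex -3.825 -0.846 3.469
endloop
endfacet
facet normal -0.631 -0.282 0.722
outer loop
vertex -3.6 -1.245 3.51
vertex -3.825 -0.846 3.469
vertex -4.0 -1.241 3.162
endloop
endfacet
facet normal 0.631 0.283 -0.722
outer loop
vertex -3.106 -0.524 2.645
vertex -3.28 -0.919 2.338
vertex -3.462 -0.422 2.374
endloop
endfacet
facet normal -0.006 0.933 0.359
outer loop
vertex -3.106 -0.524 2.645
vertex -3.462 -0.422 2.374
vertex -3.825 -0.846 3.469
endloop
endfacet
facet normal -0.009 0.933 0.358
outer loop
vertex -3.825 -0.846 3.469
vertex -3.462 -0.422 2.374
vertex -4.182 -0.745 3.197
endloop
endfacet
facet normal -0.631 -0.282 0.723
outer loop
vertex -3.825 -0.846 3.469
vertex -4.182 -0.745 3.197
vertex -4.0 -1.241 3.162
endloop
endfacet
facet normal 0.631 0.283 -0.723
outer loop
vertex -3.462 -0.422 2.374
vertex -3.28 -0.919 2.338
vertex -3.682 -0.695 2.075
endloop
endfacet
facet normal -0.611 0.754 -0.239
outer loop
vertex -3.462 -0.422 2.374
vertex -3.682 -0.695 2.075
vertex -4.182 -0.745 3.197
endloop
endfacet
facet normal -0.612 0.754 -0.239
outer loop
vertex -4.182 -0.745 3.197
vertex -3.682 -0.695 2.075
vertex -4.401 -1.017 2.899
endloop
endfacet
facet normal -0.631 -0.283 0.722
outer loop
vertex -4.182 -0.745 3.197
vertex -4.401 -1.017 2.899
vertex -4.0 -1.241 3.162
endloop
endfacet
facet normal 0.630 0.283 -0.723
outer loop
vertex -3.682 -0.695 2.075
vertex -3.28 -0.919 2.338
vertex -3.599 -1.136 1.975
endloop
endfacet
facet normal -0.755 0.007 -0.656
outer loop
vertex -3.682 -0.695 2.075
vertex -3.599 -1.136 1.975
vertex -4.401 -1.017 2.899
endloop
endfacet
facet normal -0.755 0.010 -0.656
outer loop
vertex -4.401 -1.017 2.899
vertex -3.599 -1.136 1.975
vertex -4.319 -1.458 2.798
endloop
endfacet
facet normal -0.631 -0.283 0.722
outer loop
vertex -4.401 -1.017 2.899
vertex -4.319 -1.458 2.798
vertex -4.0 -1.241 3.162
endloop
endfacet
facet normal 0.630 0.283 -0.723
outer loop
vertex -3.599 -1.136 1.975
vertex -3.28 -0.919 2.338
vertex -3.276 -1.414 2.148
endloop
endfacet
facet normal -0.330 -0.745 -0.580
outer loop
vertex -3.599 -1.136 1.975
vertex -3.276 -1.414 2.148
vertex -4.319 -1.458 2.798
endloop
endfacet
facet normal -0.330 -0.746 -0.579
outer loop
vertex -4.319 -1.458 2.798
vertex -3.276 -1.414 2.148
vertex -3.996 -1.736 2.972
endloop
endfacet
facet normal -0.632 -0.282 0.722
outer loop
vertex -4.319 -1.458 2.798
vertex -3.996 -1.736 2.972
vertex -4.0 -1.241 3.162
endloop
endfacet
facet normal 0.632 0.282 -0.722
outer loop
vertex -3.276 -1.414 2.148
vertex -3.28 -0.919 2.338
vertex -2.956 -1.319 2.465
endloop
endfacet
facet normal 0.343 -0.937 -0.066
outer loop
vertex -3.276 -1.414 2.148
vertex -2.956 -1.319 2.465
vertex -3.996 -1.736 2.972
endloop
endfacet
facet normal 0.343 -0.937 -0.066
outer loop
vertex -3.996 -1.736 2.972
vertex -2.956 -1.319 2.465
vertex -3.676 -1.641 3.288
endloop
endfacet
facet normal -0.630 -0.283 0.723
outer loop
vertex -3.996 -1.736 2.972
vertex -3.676 -1.641 3.288
vertex -4.0 -1.241 3.162
endloop
endfacet
facet normal -0.009 -0.371 -0.929
outer loop
vertex 0.79 0.705 0.147
vertex 0.056 0.847 0.097
vertex 0.682 1.228 -0.061
endloop
endfacet
facet normal 0.822 0.349 0.450
outer loop
vertex 0.79 0.705 0.147
vertex 0.682 1.228 -0.061
vertex 0.064 1.233 1.063
endloop
endfacet
facet normal -0.008 -0.371 -0.929
outer loop
vertex 0.682 1.228 -0.061
vertex 0.056 0.847 0.097
vertex 0.206 1.529 -0.177
endloop
endfacet
facet normal 0.471 0.844 0.255
outer loop
vertex 0.682 1.228 -0.061
vertex 0.206 1.529 -0.177
vertex 0.064 1.233 1.063
endloop
endfacet
facet normal -0.008 -0.371 -0.929
outer loop
vertex 0.206 1.529 -0.177
vertex 0.056 0.847 0.097
vertex -0.357 1.429 -0.132
endloop
endfacet
facet normal -0.154 0.965 0.213
outer loop
vertex 0.206 1.529 -0.177
vertex -0.357 1.429 -0.132
vertex 0.064 1.233 1.063
endloop
endfacet
facet normal -0.009 -0.371 -0.928
outer loop
vertex -0.357 1.429 -0.132
vertex 0.056 0.847 0.097
vertex -0.679 0.989 0.047
endloop
endfacet
facet normal -0.684 0.642 0.346
outer loop
vertex -0.357 1.429 -0.132
vertex -0.679 0.989 0.047
vertex 0.064 1.233 1.063
endloop
endfacet
facet normal -0.009 -0.372 -0.928
outer loop
vertex -0.679 0.989 0.047
vertex 0.056 0.847 0.097
vertex -0.57 0.465 0.256
endloop
endfacet
facet normal -0.813 0.062 0.579
outer loop
vertex -0.679 0.989 0.047
vertex -0.57 0.465 0.256
vertex 0.064 1.233 1.063
endloop
endfacet
facet normal -0.009 -0.371 -0.929
outer loop
vertex -0.57 0.465 0.256
vertex 0.056 0.847 0.097
vertex -0.095 0.165 0.371
endloop
endfacet
facet normal -0.461 -0.433 0.774
outer loop
vertex -0.57 0.465 0.256
vertex -0.095 0.165 0.371
vertex 0.064 1.233 1.063
endloop
endfacet
facet normal -0.007 -0.371 -0.928
outer loop
vertex -0.095 0.165 0.371
vertex 0.056 0.847 0.097
vertex 0.469 0.264 0.327
endloop
endfacet
facet normal 0.161 -0.553 0.817
outer loop
vertex -0.095 0.165 0.371
vertex 0.469 0.264 0.327
vertex 0.064 1.233 1.063
endloop
endfacet
facet normal -0.009 -0.372 -0.928
outer loop
vertex 0.469 0.264 0.327
vertex 0.056 0.847 0.097
vertex 0.79 0.705 0.147
endloop
endfacet
facet normal 0.695 -0.228 0.682
outer loop
vertex 0.469 0.264 0.327
vertex 0.79 0.705 0.147
vertex 0.064 1.233 1.063
endloop
endfacet

endsolid


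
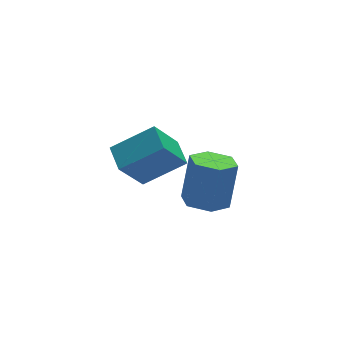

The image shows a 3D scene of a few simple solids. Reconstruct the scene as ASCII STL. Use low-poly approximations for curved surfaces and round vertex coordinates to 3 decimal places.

solid 
facet normal -0.813 0.240 -0.530
outer loop
vertex -4.858 -4.176 3.741
vertex -4.727 -3.101 4.027
vertex -3.838 -3.915 2.293
endloop
endfacet
facet normal -0.117 -0.960 -0.255
outer loop
vertex -2.333 -4.359 3.273
vertex -4.858 -4.176 3.741
vertex -3.838 -3.915 2.293
endloop
endfacet
facet normal -0.813 0.240 -0.530
outer loop
vertex -3.838 -3.915 2.293
vertex -4.727 -3.101 4.027
vertex -3.707 -2.84 2.579
endloop
endfacet
facet normal 0.570 0.146 -0.809
outer loop
vertex -3.707 -2.84 2.579
vertex -2.333 -4.359 3.273
vertex -3.838 -3.915 2.293
endloop
endfacet
facet normal -0.570 -0.146 0.809
outer loop
vertex -4.858 -4.176 3.741
vertex -3.222 -3.545 5.007
vertex -4.727 -3.101 4.027
endloop
endfacet
facet normal -0.117 -0.960 -0.255
outer loop
vertex -3.353 -4.62 4.721
vertex -4.858 -4.176 3.741
vertex -2.333 -4.359 3.273
endloop
endfacet
facet normal -0.570 -0.146 0.809
outer loop
vertex -3.353 -4.62 4.721
vertex -3.222 -3.545 5.007
vertex -4.858 -4.176 3.741
endloop
endfacet
facet normal 0.117 0.960 0.255
outer loop
vertex -4.727 -3.101 4.027
vertex -3.222 -3.545 5.007
vertex -3.707 -2.84 2.579
endloop
endfacet
facet normal 0.570 0.146 -0.809
outer loop
vertex -2.202 -3.284 3.559
vertex -2.333 -4.359 3.273
vertex -3.707 -2.84 2.579
endloop
endfacet
facet normal 0.117 0.960 0.255
outer loop
vertex -3.707 -2.84 2.579
vertex -3.222 -3.545 5.007
vertex -2.202 -3.284 3.559
endloop
endfacet
facet normal 0.813 -0.240 0.530
outer loop
vertex -2.202 -3.284 3.559
vertex -3.353 -4.62 4.721
vertex -2.333 -4.359 3.273
endloop
endfacet
facet normal 0.813 -0.240 0.530
outer loop
vertex -3.222 -3.545 5.007
vertex -3.353 -4.62 4.721
vertex -2.202 -3.284 3.559
endloop
endfacet
facet normal -0.260 -0.202 -0.944
outer loop
vertex -0.228 -3.567 -0.765
vertex -0.902 -2.913 -0.719
vertex -0.038 -2.679 -1.007
endloop
endfacet
facet normal 0.944 -0.258 -0.205
outer loop
vertex -0.228 -3.567 -0.765
vertex -0.038 -2.679 -1.007
vertex 0.295 -3.162 1.133
endloop
endfacet
facet normal 0.944 -0.258 -0.205
outer loop
vertex 0.295 -3.162 1.133
vertex -0.038 -2.679 -1.007
vertex 0.485 -2.274 0.891
endloop
endfacet
facet normal 0.261 0.202 0.944
outer loop
vertex 0.295 -3.162 1.133
vertex 0.485 -2.274 0.891
vertex -0.378 -2.507 1.179
endloop
endfacet
facet normal -0.260 -0.201 -0.944
outer loop
vertex -0.038 -2.679 -1.007
vertex -0.902 -2.913 -0.719
vertex -0.711 -2.024 -0.961
endloop
endfacet
facet normal 0.648 0.689 -0.325
outer loop
vertex -0.038 -2.679 -1.007
vertex -0.711 -2.024 -0.961
vertex 0.485 -2.274 0.891
endloop
endfacet
facet normal 0.648 0.689 -0.325
outer loop
vertex 0.485 -2.274 0.891
vertex -0.711 -2.024 -0.961
vertex -0.188 -1.619 0.937
endloop
endfacet
facet normal 0.261 0.202 0.944
outer loop
vertex 0.485 -2.274 0.891
vertex -0.188 -1.619 0.937
vertex -0.378 -2.507 1.179
endloop
endfacet
facet normal -0.260 -0.201 -0.944
outer loop
vertex -0.711 -2.024 -0.961
vertex -0.902 -2.913 -0.719
vertex -1.575 -2.258 -0.673
endloop
endfacet
facet normal -0.297 0.947 -0.120
outer loop
vertex -0.711 -2.024 -0.961
vertex -1.575 -2.258 -0.673
vertex -0.188 -1.619 0.937
endloop
endfacet
facet normal -0.297 0.947 -0.120
outer loop
vertex -0.188 -1.619 0.937
vertex -1.575 -2.258 -0.673
vertex -1.052 -1.853 1.225
endloop
endfacet
facet normal 0.260 0.202 0.944
outer loop
vertex -0.188 -1.619 0.937
vertex -1.052 -1.853 1.225
vertex -0.378 -2.507 1.179
endloop
endfacet
facet normal -0.261 -0.202 -0.944
outer loop
vertex -1.575 -2.258 -0.673
vertex -0.902 -2.913 -0.719
vertex -1.765 -3.146 -0.431
endloop
endfacet
facet normal -0.944 0.258 0.205
outer loop
vertex -1.575 -2.258 -0.673
vertex -1.765 -3.146 -0.431
vertex -1.052 -1.853 1.225
endloop
endfacet
facet normal -0.944 0.258 0.205
outer loop
vertex -1.052 -1.853 1.225
vertex -1.765 -3.146 -0.431
vertex -1.242 -2.741 1.467
endloop
endfacet
facet normal 0.260 0.202 0.944
outer loop
vertex -1.052 -1.853 1.225
vertex -1.242 -2.741 1.467
vertex -0.378 -2.507 1.179
endloop
endfacet
facet normal -0.261 -0.202 -0.944
outer loop
vertex -1.765 -3.146 -0.431
vertex -0.902 -2.913 -0.719
vertex -1.092 -3.801 -0.477
endloop
endfacet
facet normal -0.648 -0.689 0.325
outer loop
vertex -1.765 -3.146 -0.431
vertex -1.092 -3.801 -0.477
vertex -1.242 -2.741 1.467
endloop
endfacet
facet normal -0.648 -0.689 0.325
outer loop
vertex -1.242 -2.741 1.467
vertex -1.092 -3.801 -0.477
vertex -0.569 -3.396 1.421
endloop
endfacet
facet normal 0.260 0.201 0.944
outer loop
vertex -1.242 -2.741 1.467
vertex -0.569 -3.396 1.421
vertex -0.378 -2.507 1.179
endloop
endfacet
facet normal -0.260 -0.202 -0.944
outer loop
vertex -1.092 -3.801 -0.477
vertex -0.902 -2.913 -0.719
vertex -0.228 -3.567 -0.765
endloop
endfacet
facet normal 0.297 -0.947 0.120
outer loop
vertex -1.092 -3.801 -0.477
vertex -0.228 -3.567 -0.765
vertex -0.569 -3.396 1.421
endloop
endfacet
facet normal 0.297 -0.947 0.120
outer loop
vertex -0.569 -3.396 1.421
vertex -0.228 -3.567 -0.765
vertex 0.295 -3.162 1.133
endloop
endfacet
facet normal 0.260 0.201 0.944
outer loop
vertex -0.569 -3.396 1.421
vertex 0.295 -3.162 1.133
vertex -0.378 -2.507 1.179
endloop
endfacet

endsolid


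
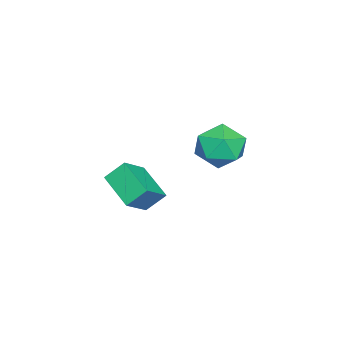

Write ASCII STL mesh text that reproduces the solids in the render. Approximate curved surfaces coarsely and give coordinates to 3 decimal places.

solid 
facet normal -0.771 0.264 -0.580
outer loop
vertex 1.559 -0.989 -0.669
vertex 2.566 0.3 -1.421
vertex 1.901 -1.713 -1.452
endloop
endfacet
facet normal -0.559 -0.716 0.418
outer loop
vertex 3.034 -2.1 -0.599
vertex 1.559 -0.989 -0.669
vertex 1.901 -1.713 -1.452
endloop
endfacet
facet normal -0.771 0.264 -0.580
outer loop
vertex 1.901 -1.713 -1.452
vertex 2.566 0.3 -1.421
vertex 2.908 -0.424 -2.204
endloop
endfacet
facet normal 0.305 -0.646 -0.699
outer loop
vertex 2.908 -0.424 -2.204
vertex 3.034 -2.1 -0.599
vertex 1.901 -1.713 -1.452
endloop
endfacet
facet normal -0.305 0.646 0.699
outer loop
vertex 1.559 -0.989 -0.669
vertex 3.699 -0.087 -0.568
vertex 2.566 0.3 -1.421
endloop
endfacet
facet normal -0.559 -0.716 0.418
outer loop
vertex 2.692 -1.376 0.184
vertex 1.559 -0.989 -0.669
vertex 3.034 -2.1 -0.599
endloop
endfacet
facet normal -0.305 0.646 0.699
outer loop
vertex 2.692 -1.376 0.184
vertex 3.699 -0.087 -0.568
vertex 1.559 -0.989 -0.669
endloop
endfacet
facet normal 0.559 0.716 -0.418
outer loop
vertex 2.566 0.3 -1.421
vertex 3.699 -0.087 -0.568
vertex 2.908 -0.424 -2.204
endloop
endfacet
facet normal 0.305 -0.646 -0.699
outer loop
vertex 4.041 -0.811 -1.351
vertex 3.034 -2.1 -0.599
vertex 2.908 -0.424 -2.204
endloop
endfacet
facet normal 0.559 0.716 -0.418
outer loop
vertex 2.908 -0.424 -2.204
vertex 3.699 -0.087 -0.568
vertex 4.041 -0.811 -1.351
endloop
endfacet
facet normal 0.771 -0.264 0.580
outer loop
vertex 4.041 -0.811 -1.351
vertex 2.692 -1.376 0.184
vertex 3.034 -2.1 -0.599
endloop
endfacet
facet normal 0.771 -0.264 0.580
outer loop
vertex 3.699 -0.087 -0.568
vertex 2.692 -1.376 0.184
vertex 4.041 -0.811 -1.351
endloop
endfacet
facet normal 0.014 0.488 0.873
outer loop
vertex -1.771 2.214 -0.176
vertex -1.902 1.156 0.417
vertex -0.787 1.578 0.163
endloop
endfacet
facet normal 0.405 0.830 0.383
outer loop
vertex -1.771 2.214 -0.176
vertex -0.787 1.578 0.163
vertex -0.824 2.104 -0.937
endloop
endfacet
facet normal -0.021 0.985 -0.169
outer loop
vertex -1.771 2.214 -0.176
vertex -0.824 2.104 -0.937
vertex -1.963 2.007 -1.362
endloop
endfacet
facet normal -0.674 0.739 -0.020
outer loop
vertex -1.771 2.214 -0.176
vertex -1.963 2.007 -1.362
vertex -2.63 1.421 -0.525
endloop
endfacet
facet normal -0.651 0.431 0.625
outer loop
vertex -1.771 2.214 -0.176
vertex -2.63 1.421 -0.525
vertex -1.902 1.156 0.417
endloop
endfacet
facet normal 0.911 0.384 0.153
outer loop
vertex -0.824 2.104 -0.937
vertex -0.787 1.578 0.163
vertex -0.37 0.979 -0.815
endloop
endfacet
facet normal 0.280 -0.171 0.945
outer loop
vertex -0.787 1.578 0.163
vertex -1.902 1.156 0.417
vertex -1.037 0.393 0.022
endloop
endfacet
facet normal -0.798 -0.263 0.543
outer loop
vertex -1.902 1.156 0.417
vertex -2.63 1.421 -0.525
vertex -2.176 0.296 -0.403
endloop
endfacet
facet normal -0.834 0.235 -0.500
outer loop
vertex -2.63 1.421 -0.525
vertex -1.963 2.007 -1.362
vertex -2.213 0.822 -1.503
endloop
endfacet
facet normal 0.222 0.635 -0.740
outer loop
vertex -1.963 2.007 -1.362
vertex -0.824 2.104 -0.937
vertex -1.098 1.244 -1.757
endloop
endfacet
facet normal 0.674 -0.739 0.020
outer loop
vertex -1.229 0.186 -1.164
vertex -0.37 0.979 -0.815
vertex -1.037 0.393 0.022
endloop
endfacet
facet normal 0.021 -0.985 0.169
outer loop
vertex -1.229 0.186 -1.164
vertex -1.037 0.393 0.022
vertex -2.176 0.296 -0.403
endloop
endfacet
facet normal -0.405 -0.830 -0.383
outer loop
vertex -1.229 0.186 -1.164
vertex -2.176 0.296 -0.403
vertex -2.213 0.822 -1.503
endloop
endfacet
facet normal -0.014 -0.488 -0.873
outer loop
vertex -1.229 0.186 -1.164
vertex -2.213 0.822 -1.503
vertex -1.098 1.244 -1.757
endloop
endfacet
facet normal 0.651 -0.431 -0.625
outer loop
vertex -1.229 0.186 -1.164
vertex -1.098 1.244 -1.757
vertex -0.37 0.979 -0.815
endloop
endfacet
facet normal 0.834 -0.235 0.500
outer loop
vertex -1.037 0.393 0.022
vertex -0.37 0.979 -0.815
vertex -0.787 1.578 0.163
endloop
endfacet
facet normal -0.222 -0.635 0.740
outer loop
vertex -2.176 0.296 -0.403
vertex -1.037 0.393 0.022
vertex -1.902 1.156 0.417
endloop
endfacet
facet normal -0.911 -0.384 -0.153
outer loop
vertex -2.213 0.822 -1.503
vertex -2.176 0.296 -0.403
vertex -2.63 1.421 -0.525
endloop
endfacet
facet normal -0.280 0.171 -0.945
outer loop
vertex -1.098 1.244 -1.757
vertex -2.213 0.822 -1.503
vertex -1.963 2.007 -1.362
endloop
endfacet
facet normal 0.798 0.263 -0.543
outer loop
vertex -0.37 0.979 -0.815
vertex -1.098 1.244 -1.757
vertex -0.824 2.104 -0.937
endloop
endfacet

endsolid


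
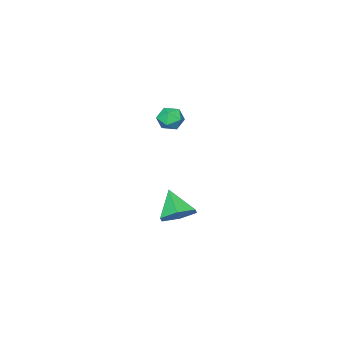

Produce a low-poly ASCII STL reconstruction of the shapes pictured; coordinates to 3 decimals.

solid 
facet normal -0.944 0.140 0.298
outer loop
vertex -3.41 4.103 2.685
vertex -3.44 3.472 2.886
vertex -3.238 3.944 3.305
endloop
endfacet
facet normal -0.570 0.744 0.349
outer loop
vertex -3.41 4.103 2.685
vertex -3.238 3.944 3.305
vertex -2.877 4.381 2.963
endloop
endfacet
facet normal -0.314 0.901 -0.299
outer loop
vertex -3.41 4.103 2.685
vertex -2.877 4.381 2.963
vertex -2.855 4.179 2.332
endloop
endfacet
facet normal -0.531 0.392 -0.751
outer loop
vertex -3.41 4.103 2.685
vertex -2.855 4.179 2.332
vertex -3.203 3.617 2.285
endloop
endfacet
facet normal -0.921 -0.078 -0.382
outer loop
vertex -3.41 4.103 2.685
vertex -3.203 3.617 2.285
vertex -3.44 3.472 2.886
endloop
endfacet
facet normal -0.016 0.624 0.781
outer loop
vertex -2.877 4.381 2.963
vertex -3.238 3.944 3.305
vertex -2.577 3.923 3.335
endloop
endfacet
facet normal -0.622 -0.354 0.699
outer loop
vertex -3.238 3.944 3.305
vertex -3.44 3.472 2.886
vertex -2.925 3.361 3.288
endloop
endfacet
facet normal -0.583 -0.707 -0.400
outer loop
vertex -3.44 3.472 2.886
vertex -3.203 3.617 2.285
vertex -2.903 3.159 2.657
endloop
endfacet
facet normal 0.047 0.054 -0.997
outer loop
vertex -3.203 3.617 2.285
vertex -2.855 4.179 2.332
vertex -2.542 3.596 2.315
endloop
endfacet
facet normal 0.398 0.878 -0.267
outer loop
vertex -2.855 4.179 2.332
vertex -2.877 4.381 2.963
vertex -2.34 4.068 2.734
endloop
endfacet
facet normal 0.531 -0.392 0.751
outer loop
vertex -2.37 3.437 2.935
vertex -2.577 3.923 3.335
vertex -2.925 3.361 3.288
endloop
endfacet
facet normal 0.314 -0.901 0.299
outer loop
vertex -2.37 3.437 2.935
vertex -2.925 3.361 3.288
vertex -2.903 3.159 2.657
endloop
endfacet
facet normal 0.570 -0.744 -0.349
outer loop
vertex -2.37 3.437 2.935
vertex -2.903 3.159 2.657
vertex -2.542 3.596 2.315
endloop
endfacet
facet normal 0.944 -0.140 -0.298
outer loop
vertex -2.37 3.437 2.935
vertex -2.542 3.596 2.315
vertex -2.34 4.068 2.734
endloop
endfacet
facet normal 0.921 0.078 0.382
outer loop
vertex -2.37 3.437 2.935
vertex -2.34 4.068 2.734
vertex -2.577 3.923 3.335
endloop
endfacet
facet normal -0.047 -0.054 0.997
outer loop
vertex -2.925 3.361 3.288
vertex -2.577 3.923 3.335
vertex -3.238 3.944 3.305
endloop
endfacet
facet normal -0.398 -0.878 0.267
outer loop
vertex -2.903 3.159 2.657
vertex -2.925 3.361 3.288
vertex -3.44 3.472 2.886
endloop
endfacet
facet normal 0.016 -0.624 -0.781
outer loop
vertex -2.542 3.596 2.315
vertex -2.903 3.159 2.657
vertex -3.203 3.617 2.285
endloop
endfacet
facet normal 0.622 0.354 -0.699
outer loop
vertex -2.34 4.068 2.734
vertex -2.542 3.596 2.315
vertex -2.855 4.179 2.332
endloop
endfacet
facet normal 0.583 0.707 0.400
outer loop
vertex -2.577 3.923 3.335
vertex -2.34 4.068 2.734
vertex -2.877 4.381 2.963
endloop
endfacet
facet normal 0.271 0.658 -0.703
outer loop
vertex -2.32 3.704 -3.099
vertex -3.188 3.961 -3.193
vertex -2.652 4.383 -2.591
endloop
endfacet
facet normal 0.661 -0.215 0.719
outer loop
vertex -2.32 3.704 -3.099
vertex -2.652 4.383 -2.591
vertex -3.592 2.979 -2.147
endloop
endfacet
facet normal 0.270 0.659 -0.702
outer loop
vertex -2.652 4.383 -2.591
vertex -3.188 3.961 -3.193
vertex -3.52 4.639 -2.685
endloop
endfacet
facet normal -0.012 0.309 0.951
outer loop
vertex -2.652 4.383 -2.591
vertex -3.52 4.639 -2.685
vertex -3.592 2.979 -2.147
endloop
endfacet
facet normal 0.271 0.659 -0.702
outer loop
vertex -3.52 4.639 -2.685
vertex -3.188 3.961 -3.193
vertex -4.056 4.217 -3.288
endloop
endfacet
facet normal -0.800 0.216 0.560
outer loop
vertex -3.52 4.639 -2.685
vertex -4.056 4.217 -3.288
vertex -3.592 2.979 -2.147
endloop
endfacet
facet normal 0.271 0.658 -0.703
outer loop
vertex -4.056 4.217 -3.288
vertex -3.188 3.961 -3.193
vertex -3.724 3.539 -3.795
endloop
endfacet
facet normal -0.914 -0.401 -0.063
outer loop
vertex -4.056 4.217 -3.288
vertex -3.724 3.539 -3.795
vertex -3.592 2.979 -2.147
endloop
endfacet
facet normal 0.271 0.658 -0.703
outer loop
vertex -3.724 3.539 -3.795
vertex -3.188 3.961 -3.193
vertex -2.856 3.282 -3.701
endloop
endfacet
facet normal -0.242 -0.924 -0.295
outer loop
vertex -3.724 3.539 -3.795
vertex -2.856 3.282 -3.701
vertex -3.592 2.979 -2.147
endloop
endfacet
facet normal 0.271 0.658 -0.703
outer loop
vertex -2.856 3.282 -3.701
vertex -3.188 3.961 -3.193
vertex -2.32 3.704 -3.099
endloop
endfacet
facet normal 0.546 -0.832 0.097
outer loop
vertex -2.856 3.282 -3.701
vertex -2.32 3.704 -3.099
vertex -3.592 2.979 -2.147
endloop
endfacet

endsolid


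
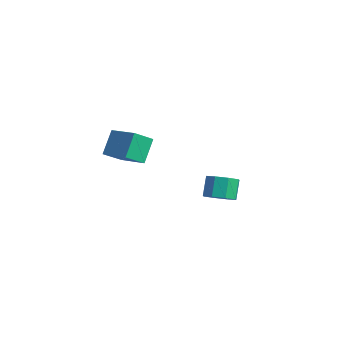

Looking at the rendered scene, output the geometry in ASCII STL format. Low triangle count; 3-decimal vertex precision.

solid 
facet normal 0.372 -0.454 -0.810
outer loop
vertex 2.987 3.512 -3.085
vertex 2.049 3.05 -3.257
vertex 2.503 3.959 -3.558
endloop
endfacet
facet normal 0.711 0.700 -0.066
outer loop
vertex 2.987 3.512 -3.085
vertex 2.503 3.959 -3.558
vertex 2.429 4.193 -1.871
endloop
endfacet
facet normal 0.711 0.700 -0.066
outer loop
vertex 2.429 4.193 -1.871
vertex 2.503 3.959 -3.558
vertex 1.945 4.64 -2.343
endloop
endfacet
facet normal -0.372 0.453 0.810
outer loop
vertex 2.429 4.193 -1.871
vertex 1.945 4.64 -2.343
vertex 1.491 3.73 -2.043
endloop
endfacet
facet normal 0.372 -0.454 -0.810
outer loop
vertex 2.503 3.959 -3.558
vertex 2.049 3.05 -3.257
vertex 1.752 3.874 -3.855
endloop
endfacet
facet normal 0.081 0.885 -0.459
outer loop
vertex 2.503 3.959 -3.558
vertex 1.752 3.874 -3.855
vertex 1.945 4.64 -2.343
endloop
endfacet
facet normal 0.080 0.885 -0.459
outer loop
vertex 1.945 4.64 -2.343
vertex 1.752 3.874 -3.855
vertex 1.194 4.554 -2.64
endloop
endfacet
facet normal -0.372 0.453 0.810
outer loop
vertex 1.945 4.64 -2.343
vertex 1.194 4.554 -2.64
vertex 1.491 3.73 -2.043
endloop
endfacet
facet normal 0.373 -0.453 -0.810
outer loop
vertex 1.752 3.874 -3.855
vertex 2.049 3.05 -3.257
vertex 1.176 3.305 -3.802
endloop
endfacet
facet normal -0.598 0.551 -0.583
outer loop
vertex 1.752 3.874 -3.855
vertex 1.176 3.305 -3.802
vertex 1.194 4.554 -2.64
endloop
endfacet
facet normal -0.597 0.551 -0.583
outer loop
vertex 1.194 4.554 -2.64
vertex 1.176 3.305 -3.802
vertex 0.618 3.986 -2.587
endloop
endfacet
facet normal -0.372 0.453 0.810
outer loop
vertex 1.194 4.554 -2.64
vertex 0.618 3.986 -2.587
vertex 1.491 3.73 -2.043
endloop
endfacet
facet normal 0.373 -0.454 -0.809
outer loop
vertex 1.176 3.305 -3.802
vertex 2.049 3.05 -3.257
vertex 1.111 2.587 -3.429
endloop
endfacet
facet normal -0.925 -0.106 -0.365
outer loop
vertex 1.176 3.305 -3.802
vertex 1.111 2.587 -3.429
vertex 0.618 3.986 -2.587
endloop
endfacet
facet normal -0.925 -0.106 -0.366
outer loop
vertex 0.618 3.986 -2.587
vertex 1.111 2.587 -3.429
vertex 0.553 3.268 -2.215
endloop
endfacet
facet normal -0.372 0.453 0.810
outer loop
vertex 0.618 3.986 -2.587
vertex 0.553 3.268 -2.215
vertex 1.491 3.73 -2.043
endloop
endfacet
facet normal 0.372 -0.453 -0.810
outer loop
vertex 1.111 2.587 -3.429
vertex 2.049 3.05 -3.257
vertex 1.595 2.14 -2.957
endloop
endfacet
facet normal -0.711 -0.700 0.066
outer loop
vertex 1.111 2.587 -3.429
vertex 1.595 2.14 -2.957
vertex 0.553 3.268 -2.215
endloop
endfacet
facet normal -0.711 -0.700 0.066
outer loop
vertex 0.553 3.268 -2.215
vertex 1.595 2.14 -2.957
vertex 1.037 2.821 -1.742
endloop
endfacet
facet normal -0.372 0.454 0.810
outer loop
vertex 0.553 3.268 -2.215
vertex 1.037 2.821 -1.742
vertex 1.491 3.73 -2.043
endloop
endfacet
facet normal 0.372 -0.453 -0.810
outer loop
vertex 1.595 2.14 -2.957
vertex 2.049 3.05 -3.257
vertex 2.346 2.226 -2.66
endloop
endfacet
facet normal -0.080 -0.885 0.459
outer loop
vertex 1.595 2.14 -2.957
vertex 2.346 2.226 -2.66
vertex 1.037 2.821 -1.742
endloop
endfacet
facet normal -0.081 -0.885 0.458
outer loop
vertex 1.037 2.821 -1.742
vertex 2.346 2.226 -2.66
vertex 1.788 2.906 -1.445
endloop
endfacet
facet normal -0.372 0.454 0.810
outer loop
vertex 1.037 2.821 -1.742
vertex 1.788 2.906 -1.445
vertex 1.491 3.73 -2.043
endloop
endfacet
facet normal 0.372 -0.453 -0.810
outer loop
vertex 2.346 2.226 -2.66
vertex 2.049 3.05 -3.257
vertex 2.922 2.794 -2.713
endloop
endfacet
facet normal 0.597 -0.551 0.583
outer loop
vertex 2.346 2.226 -2.66
vertex 2.922 2.794 -2.713
vertex 1.788 2.906 -1.445
endloop
endfacet
facet normal 0.598 -0.551 0.583
outer loop
vertex 1.788 2.906 -1.445
vertex 2.922 2.794 -2.713
vertex 2.364 3.475 -1.498
endloop
endfacet
facet normal -0.373 0.453 0.810
outer loop
vertex 1.788 2.906 -1.445
vertex 2.364 3.475 -1.498
vertex 1.491 3.73 -2.043
endloop
endfacet
facet normal 0.372 -0.453 -0.810
outer loop
vertex 2.922 2.794 -2.713
vertex 2.049 3.05 -3.257
vertex 2.987 3.512 -3.085
endloop
endfacet
facet normal 0.925 0.106 0.366
outer loop
vertex 2.922 2.794 -2.713
vertex 2.987 3.512 -3.085
vertex 2.364 3.475 -1.498
endloop
endfacet
facet normal 0.925 0.106 0.365
outer loop
vertex 2.364 3.475 -1.498
vertex 2.987 3.512 -3.085
vertex 2.429 4.193 -1.871
endloop
endfacet
facet normal -0.373 0.454 0.809
outer loop
vertex 2.364 3.475 -1.498
vertex 2.429 4.193 -1.871
vertex 1.491 3.73 -2.043
endloop
endfacet
facet normal -0.952 -0.140 -0.273
outer loop
vertex 1.157 -4.075 4.733
vertex 1.233 -2.847 3.84
vertex 1.69 -5.083 3.392
endloop
endfacet
facet normal -0.050 -0.808 0.587
outer loop
vertex 3.527 -4.813 3.92
vertex 1.157 -4.075 4.733
vertex 1.69 -5.083 3.392
endloop
endfacet
facet normal -0.952 -0.140 -0.273
outer loop
vertex 1.69 -5.083 3.392
vertex 1.233 -2.847 3.84
vertex 1.766 -3.855 2.499
endloop
endfacet
facet normal 0.303 -0.573 -0.762
outer loop
vertex 1.766 -3.855 2.499
vertex 3.527 -4.813 3.92
vertex 1.69 -5.083 3.392
endloop
endfacet
facet normal -0.303 0.573 0.762
outer loop
vertex 1.157 -4.075 4.733
vertex 3.07 -2.577 4.368
vertex 1.233 -2.847 3.84
endloop
endfacet
facet normal -0.050 -0.808 0.587
outer loop
vertex 2.994 -3.805 5.261
vertex 1.157 -4.075 4.733
vertex 3.527 -4.813 3.92
endloop
endfacet
facet normal -0.303 0.573 0.762
outer loop
vertex 2.994 -3.805 5.261
vertex 3.07 -2.577 4.368
vertex 1.157 -4.075 4.733
endloop
endfacet
facet normal 0.050 0.808 -0.587
outer loop
vertex 1.233 -2.847 3.84
vertex 3.07 -2.577 4.368
vertex 1.766 -3.855 2.499
endloop
endfacet
facet normal 0.303 -0.573 -0.762
outer loop
vertex 3.603 -3.585 3.027
vertex 3.527 -4.813 3.92
vertex 1.766 -3.855 2.499
endloop
endfacet
facet normal 0.050 0.808 -0.587
outer loop
vertex 1.766 -3.855 2.499
vertex 3.07 -2.577 4.368
vertex 3.603 -3.585 3.027
endloop
endfacet
facet normal 0.952 0.140 0.273
outer loop
vertex 3.603 -3.585 3.027
vertex 2.994 -3.805 5.261
vertex 3.527 -4.813 3.92
endloop
endfacet
facet normal 0.952 0.140 0.273
outer loop
vertex 3.07 -2.577 4.368
vertex 2.994 -3.805 5.261
vertex 3.603 -3.585 3.027
endloop
endfacet

endsolid


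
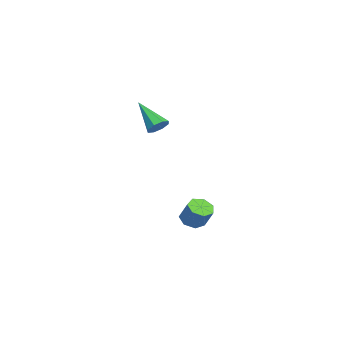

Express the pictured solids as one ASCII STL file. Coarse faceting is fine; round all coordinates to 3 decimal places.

solid 
facet normal 0.596 0.513 -0.618
outer loop
vertex -0.845 1.017 3.054
vertex -1.301 1.195 2.762
vertex -1.007 1.392 3.209
endloop
endfacet
facet normal 0.509 -0.132 0.851
outer loop
vertex -0.845 1.017 3.054
vertex -1.007 1.392 3.209
vertex -2.339 0.305 3.838
endloop
endfacet
facet normal 0.597 0.512 -0.618
outer loop
vertex -1.007 1.392 3.209
vertex -1.301 1.195 2.762
vertex -1.341 1.651 3.101
endloop
endfacet
facet normal 0.057 0.446 0.893
outer loop
vertex -1.007 1.392 3.209
vertex -1.341 1.651 3.101
vertex -2.339 0.305 3.838
endloop
endfacet
facet normal 0.597 0.512 -0.618
outer loop
vertex -1.341 1.651 3.101
vertex -1.301 1.195 2.762
vertex -1.651 1.643 2.795
endloop
endfacet
facet normal -0.528 0.674 0.517
outer loop
vertex -1.341 1.651 3.101
vertex -1.651 1.643 2.795
vertex -2.339 0.305 3.838
endloop
endfacet
facet normal 0.597 0.512 -0.618
outer loop
vertex -1.651 1.643 2.795
vertex -1.301 1.195 2.762
vertex -1.757 1.373 2.469
endloop
endfacet
facet normal -0.905 0.422 -0.055
outer loop
vertex -1.651 1.643 2.795
vertex -1.757 1.373 2.469
vertex -2.339 0.305 3.838
endloop
endfacet
facet normal 0.597 0.512 -0.618
outer loop
vertex -1.757 1.373 2.469
vertex -1.301 1.195 2.762
vertex -1.595 0.998 2.315
endloop
endfacet
facet normal -0.854 -0.166 -0.493
outer loop
vertex -1.757 1.373 2.469
vertex -1.595 0.998 2.315
vertex -2.339 0.305 3.838
endloop
endfacet
facet normal 0.598 0.511 -0.618
outer loop
vertex -1.595 0.998 2.315
vertex -1.301 1.195 2.762
vertex -1.261 0.738 2.423
endloop
endfacet
facet normal -0.404 -0.742 -0.535
outer loop
vertex -1.595 0.998 2.315
vertex -1.261 0.738 2.423
vertex -2.339 0.305 3.838
endloop
endfacet
facet normal 0.597 0.511 -0.618
outer loop
vertex -1.261 0.738 2.423
vertex -1.301 1.195 2.762
vertex -0.951 0.746 2.729
endloop
endfacet
facet normal 0.182 -0.970 -0.159
outer loop
vertex -1.261 0.738 2.423
vertex -0.951 0.746 2.729
vertex -2.339 0.305 3.838
endloop
endfacet
facet normal 0.596 0.510 -0.620
outer loop
vertex -0.951 0.746 2.729
vertex -1.301 1.195 2.762
vertex -0.845 1.017 3.054
endloop
endfacet
facet normal 0.560 -0.717 0.415
outer loop
vertex -0.951 0.746 2.729
vertex -0.845 1.017 3.054
vertex -2.339 0.305 3.838
endloop
endfacet
facet normal -0.370 -0.333 -0.867
outer loop
vertex -1.382 2.84 -3.621
vertex -1.949 2.712 -3.33
vertex -1.758 3.261 -3.622
endloop
endfacet
facet normal 0.648 0.577 -0.498
outer loop
vertex -1.382 2.84 -3.621
vertex -1.758 3.261 -3.622
vertex -0.964 3.216 -2.641
endloop
endfacet
facet normal 0.647 0.579 -0.497
outer loop
vertex -0.964 3.216 -2.641
vertex -1.758 3.261 -3.622
vertex -1.34 3.636 -2.641
endloop
endfacet
facet normal 0.370 0.332 0.868
outer loop
vertex -0.964 3.216 -2.641
vertex -1.34 3.636 -2.641
vertex -1.531 3.088 -2.35
endloop
endfacet
facet normal -0.370 -0.333 -0.867
outer loop
vertex -1.758 3.261 -3.622
vertex -1.949 2.712 -3.33
vertex -2.278 3.268 -3.403
endloop
endfacet
facet normal -0.118 0.943 -0.310
outer loop
vertex -1.758 3.261 -3.622
vertex -2.278 3.268 -3.403
vertex -1.34 3.636 -2.641
endloop
endfacet
facet normal -0.116 0.943 -0.312
outer loop
vertex -1.34 3.636 -2.641
vertex -2.278 3.268 -3.403
vertex -1.86 3.644 -2.423
endloop
endfacet
facet normal 0.369 0.332 0.868
outer loop
vertex -1.34 3.636 -2.641
vertex -1.86 3.644 -2.423
vertex -1.531 3.088 -2.35
endloop
endfacet
facet normal -0.370 -0.333 -0.867
outer loop
vertex -2.278 3.268 -3.403
vertex -1.949 2.712 -3.33
vertex -2.55 2.857 -3.129
endloop
endfacet
facet normal -0.794 0.598 0.109
outer loop
vertex -2.278 3.268 -3.403
vertex -2.55 2.857 -3.129
vertex -1.86 3.644 -2.423
endloop
endfacet
facet normal -0.794 0.598 0.109
outer loop
vertex -1.86 3.644 -2.423
vertex -2.55 2.857 -3.129
vertex -2.132 3.233 -2.149
endloop
endfacet
facet normal 0.370 0.333 0.867
outer loop
vertex -1.86 3.644 -2.423
vertex -2.132 3.233 -2.149
vertex -1.531 3.088 -2.35
endloop
endfacet
facet normal -0.370 -0.332 -0.868
outer loop
vertex -2.55 2.857 -3.129
vertex -1.949 2.712 -3.33
vertex -2.37 2.337 -3.007
endloop
endfacet
facet normal -0.872 -0.197 0.448
outer loop
vertex -2.55 2.857 -3.129
vertex -2.37 2.337 -3.007
vertex -2.132 3.233 -2.149
endloop
endfacet
facet normal -0.872 -0.197 0.447
outer loop
vertex -2.132 3.233 -2.149
vertex -2.37 2.337 -3.007
vertex -1.952 2.712 -2.027
endloop
endfacet
facet normal 0.370 0.331 0.868
outer loop
vertex -2.132 3.233 -2.149
vertex -1.952 2.712 -2.027
vertex -1.531 3.088 -2.35
endloop
endfacet
facet normal -0.370 -0.332 -0.868
outer loop
vertex -2.37 2.337 -3.007
vertex -1.949 2.712 -3.33
vertex -1.873 2.099 -3.128
endloop
endfacet
facet normal -0.295 -0.844 0.449
outer loop
vertex -2.37 2.337 -3.007
vertex -1.873 2.099 -3.128
vertex -1.952 2.712 -2.027
endloop
endfacet
facet normal -0.293 -0.844 0.449
outer loop
vertex -1.952 2.712 -2.027
vertex -1.873 2.099 -3.128
vertex -1.455 2.475 -2.148
endloop
endfacet
facet normal 0.370 0.332 0.868
outer loop
vertex -1.952 2.712 -2.027
vertex -1.455 2.475 -2.148
vertex -1.531 3.088 -2.35
endloop
endfacet
facet normal -0.370 -0.332 -0.868
outer loop
vertex -1.873 2.099 -3.128
vertex -1.949 2.712 -3.33
vertex -1.433 2.323 -3.401
endloop
endfacet
facet normal 0.505 -0.855 0.113
outer loop
vertex -1.873 2.099 -3.128
vertex -1.433 2.323 -3.401
vertex -1.455 2.475 -2.148
endloop
endfacet
facet normal 0.505 -0.855 0.113
outer loop
vertex -1.455 2.475 -2.148
vertex -1.433 2.323 -3.401
vertex -1.015 2.699 -2.421
endloop
endfacet
facet normal 0.370 0.332 0.868
outer loop
vertex -1.455 2.475 -2.148
vertex -1.015 2.699 -2.421
vertex -1.531 3.088 -2.35
endloop
endfacet
facet normal -0.370 -0.333 -0.867
outer loop
vertex -1.433 2.323 -3.401
vertex -1.949 2.712 -3.33
vertex -1.382 2.84 -3.621
endloop
endfacet
facet normal 0.925 -0.223 -0.309
outer loop
vertex -1.433 2.323 -3.401
vertex -1.382 2.84 -3.621
vertex -1.015 2.699 -2.421
endloop
endfacet
facet normal 0.925 -0.223 -0.309
outer loop
vertex -1.015 2.699 -2.421
vertex -1.382 2.84 -3.621
vertex -0.964 3.216 -2.641
endloop
endfacet
facet normal 0.370 0.333 0.867
outer loop
vertex -1.015 2.699 -2.421
vertex -0.964 3.216 -2.641
vertex -1.531 3.088 -2.35
endloop
endfacet

endsolid


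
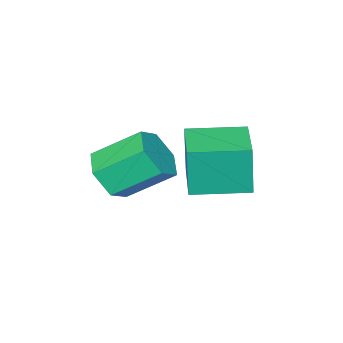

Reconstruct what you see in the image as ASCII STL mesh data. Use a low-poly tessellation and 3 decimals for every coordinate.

solid 
facet normal 0.521 -0.634 -0.571
outer loop
vertex 4.497 -1.781 0.917
vertex 3.844 -2.578 1.206
vertex 3.617 -1.987 0.343
endloop
endfacet
facet normal 0.230 0.749 -0.622
outer loop
vertex 4.497 -1.781 0.917
vertex 3.617 -1.987 0.343
vertex 3.45 -0.506 2.064
endloop
endfacet
facet normal 0.230 0.749 -0.622
outer loop
vertex 3.45 -0.506 2.064
vertex 3.617 -1.987 0.343
vertex 2.57 -0.712 1.491
endloop
endfacet
facet normal -0.520 0.635 0.571
outer loop
vertex 3.45 -0.506 2.064
vertex 2.57 -0.712 1.491
vertex 2.796 -1.302 2.354
endloop
endfacet
facet normal 0.521 -0.634 -0.571
outer loop
vertex 3.617 -1.987 0.343
vertex 3.844 -2.578 1.206
vertex 2.964 -2.784 0.633
endloop
endfacet
facet normal -0.597 0.207 -0.775
outer loop
vertex 3.617 -1.987 0.343
vertex 2.964 -2.784 0.633
vertex 2.57 -0.712 1.491
endloop
endfacet
facet normal -0.596 0.208 -0.775
outer loop
vertex 2.57 -0.712 1.491
vertex 2.964 -2.784 0.633
vertex 1.917 -1.508 1.78
endloop
endfacet
facet normal -0.521 0.635 0.570
outer loop
vertex 2.57 -0.712 1.491
vertex 1.917 -1.508 1.78
vertex 2.796 -1.302 2.354
endloop
endfacet
facet normal 0.520 -0.635 -0.571
outer loop
vertex 2.964 -2.784 0.633
vertex 3.844 -2.578 1.206
vertex 3.19 -3.374 1.496
endloop
endfacet
facet normal -0.827 -0.541 -0.153
outer loop
vertex 2.964 -2.784 0.633
vertex 3.19 -3.374 1.496
vertex 1.917 -1.508 1.78
endloop
endfacet
facet normal -0.827 -0.541 -0.154
outer loop
vertex 1.917 -1.508 1.78
vertex 3.19 -3.374 1.496
vertex 2.143 -2.099 2.643
endloop
endfacet
facet normal -0.521 0.634 0.571
outer loop
vertex 1.917 -1.508 1.78
vertex 2.143 -2.099 2.643
vertex 2.796 -1.302 2.354
endloop
endfacet
facet normal 0.520 -0.635 -0.571
outer loop
vertex 3.19 -3.374 1.496
vertex 3.844 -2.578 1.206
vertex 4.07 -3.168 2.069
endloop
endfacet
facet normal -0.230 -0.748 0.622
outer loop
vertex 3.19 -3.374 1.496
vertex 4.07 -3.168 2.069
vertex 2.143 -2.099 2.643
endloop
endfacet
facet normal -0.230 -0.749 0.622
outer loop
vertex 2.143 -2.099 2.643
vertex 4.07 -3.168 2.069
vertex 3.023 -1.893 3.217
endloop
endfacet
facet normal -0.521 0.634 0.571
outer loop
vertex 2.143 -2.099 2.643
vertex 3.023 -1.893 3.217
vertex 2.796 -1.302 2.354
endloop
endfacet
facet normal 0.521 -0.635 -0.570
outer loop
vertex 4.07 -3.168 2.069
vertex 3.844 -2.578 1.206
vertex 4.723 -2.372 1.78
endloop
endfacet
facet normal 0.597 -0.208 0.775
outer loop
vertex 4.07 -3.168 2.069
vertex 4.723 -2.372 1.78
vertex 3.023 -1.893 3.217
endloop
endfacet
facet normal 0.597 -0.207 0.775
outer loop
vertex 3.023 -1.893 3.217
vertex 4.723 -2.372 1.78
vertex 3.676 -1.096 2.927
endloop
endfacet
facet normal -0.521 0.634 0.571
outer loop
vertex 3.023 -1.893 3.217
vertex 3.676 -1.096 2.927
vertex 2.796 -1.302 2.354
endloop
endfacet
facet normal 0.521 -0.634 -0.571
outer loop
vertex 4.723 -2.372 1.78
vertex 3.844 -2.578 1.206
vertex 4.497 -1.781 0.917
endloop
endfacet
facet normal 0.827 0.541 0.154
outer loop
vertex 4.723 -2.372 1.78
vertex 4.497 -1.781 0.917
vertex 3.676 -1.096 2.927
endloop
endfacet
facet normal 0.827 0.541 0.153
outer loop
vertex 3.676 -1.096 2.927
vertex 4.497 -1.781 0.917
vertex 3.45 -0.506 2.064
endloop
endfacet
facet normal -0.520 0.635 0.571
outer loop
vertex 3.676 -1.096 2.927
vertex 3.45 -0.506 2.064
vertex 2.796 -1.302 2.354
endloop
endfacet
facet normal -0.680 -0.732 -0.035
outer loop
vertex 2.047 -0.903 3.357
vertex 0.552 0.484 3.412
vertex 2.055 -0.819 1.459
endloop
endfacet
facet normal 0.733 -0.680 -0.027
outer loop
vertex 3.388 0.616 1.528
vertex 2.047 -0.903 3.357
vertex 2.055 -0.819 1.459
endloop
endfacet
facet normal -0.680 -0.732 -0.035
outer loop
vertex 2.055 -0.819 1.459
vertex 0.552 0.484 3.412
vertex 0.56 0.568 1.514
endloop
endfacet
facet normal 0.004 0.044 -0.999
outer loop
vertex 0.56 0.568 1.514
vertex 3.388 0.616 1.528
vertex 2.055 -0.819 1.459
endloop
endfacet
facet normal -0.004 -0.044 0.999
outer loop
vertex 2.047 -0.903 3.357
vertex 1.885 1.919 3.481
vertex 0.552 0.484 3.412
endloop
endfacet
facet normal 0.733 -0.680 -0.027
outer loop
vertex 3.38 0.532 3.426
vertex 2.047 -0.903 3.357
vertex 3.388 0.616 1.528
endloop
endfacet
facet normal -0.004 -0.044 0.999
outer loop
vertex 3.38 0.532 3.426
vertex 1.885 1.919 3.481
vertex 2.047 -0.903 3.357
endloop
endfacet
facet normal -0.733 0.680 0.027
outer loop
vertex 0.552 0.484 3.412
vertex 1.885 1.919 3.481
vertex 0.56 0.568 1.514
endloop
endfacet
facet normal 0.004 0.044 -0.999
outer loop
vertex 1.893 2.003 1.583
vertex 3.388 0.616 1.528
vertex 0.56 0.568 1.514
endloop
endfacet
facet normal -0.733 0.680 0.027
outer loop
vertex 0.56 0.568 1.514
vertex 1.885 1.919 3.481
vertex 1.893 2.003 1.583
endloop
endfacet
facet normal 0.680 0.732 0.035
outer loop
vertex 1.893 2.003 1.583
vertex 3.38 0.532 3.426
vertex 3.388 0.616 1.528
endloop
endfacet
facet normal 0.680 0.732 0.035
outer loop
vertex 1.885 1.919 3.481
vertex 3.38 0.532 3.426
vertex 1.893 2.003 1.583
endloop
endfacet

endsolid
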